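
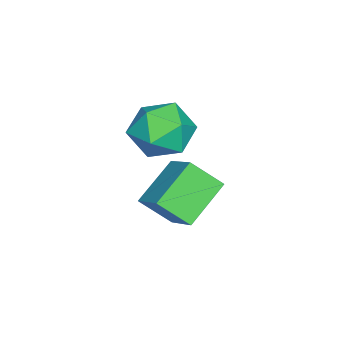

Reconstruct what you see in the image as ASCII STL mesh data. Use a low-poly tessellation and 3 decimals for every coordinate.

solid 
facet normal -0.610 -0.580 -0.540
outer loop
vertex 2.12 1.109 -0.257
vertex 0.605 1.74 0.777
vertex 1.925 2.199 -1.209
endloop
endfacet
facet normal 0.781 -0.325 -0.533
outer loop
vertex 2.955 3.18 -0.297
vertex 2.12 1.109 -0.257
vertex 1.925 2.199 -1.209
endloop
endfacet
facet normal -0.610 -0.581 -0.539
outer loop
vertex 1.925 2.199 -1.209
vertex 0.605 1.74 0.777
vertex 0.409 2.83 -0.175
endloop
endfacet
facet normal -0.134 0.746 -0.652
outer loop
vertex 0.409 2.83 -0.175
vertex 2.955 3.18 -0.297
vertex 1.925 2.199 -1.209
endloop
endfacet
facet normal 0.134 -0.747 0.652
outer loop
vertex 2.12 1.109 -0.257
vertex 1.635 2.721 1.689
vertex 0.605 1.74 0.777
endloop
endfacet
facet normal 0.781 -0.325 -0.533
outer loop
vertex 3.151 2.09 0.655
vertex 2.12 1.109 -0.257
vertex 2.955 3.18 -0.297
endloop
endfacet
facet normal 0.134 -0.747 0.652
outer loop
vertex 3.151 2.09 0.655
vertex 1.635 2.721 1.689
vertex 2.12 1.109 -0.257
endloop
endfacet
facet normal -0.781 0.325 0.533
outer loop
vertex 0.605 1.74 0.777
vertex 1.635 2.721 1.689
vertex 0.409 2.83 -0.175
endloop
endfacet
facet normal -0.134 0.747 -0.652
outer loop
vertex 1.44 3.811 0.737
vertex 2.955 3.18 -0.297
vertex 0.409 2.83 -0.175
endloop
endfacet
facet normal -0.781 0.326 0.533
outer loop
vertex 0.409 2.83 -0.175
vertex 1.635 2.721 1.689
vertex 1.44 3.811 0.737
endloop
endfacet
facet normal 0.610 0.581 0.539
outer loop
vertex 1.44 3.811 0.737
vertex 3.151 2.09 0.655
vertex 2.955 3.18 -0.297
endloop
endfacet
facet normal 0.610 0.580 0.540
outer loop
vertex 1.635 2.721 1.689
vertex 3.151 2.09 0.655
vertex 1.44 3.811 0.737
endloop
endfacet
facet normal 0.066 0.253 0.965
outer loop
vertex 2.158 2.605 3.847
vertex 1.103 2.055 4.063
vertex 2.138 1.435 4.155
endloop
endfacet
facet normal 0.714 0.167 0.680
outer loop
vertex 2.158 2.605 3.847
vertex 2.138 1.435 4.155
vertex 2.881 1.817 3.281
endloop
endfacet
facet normal 0.776 0.618 0.131
outer loop
vertex 2.158 2.605 3.847
vertex 2.881 1.817 3.281
vertex 2.306 2.673 2.649
endloop
endfacet
facet normal 0.164 0.984 0.076
outer loop
vertex 2.158 2.605 3.847
vertex 2.306 2.673 2.649
vertex 1.207 2.819 3.132
endloop
endfacet
facet normal -0.274 0.758 0.592
outer loop
vertex 2.158 2.605 3.847
vertex 1.207 2.819 3.132
vertex 1.103 2.055 4.063
endloop
endfacet
facet normal 0.756 -0.498 0.425
outer loop
vertex 2.881 1.817 3.281
vertex 2.138 1.435 4.155
vertex 2.273 0.781 3.148
endloop
endfacet
facet normal -0.293 -0.358 0.886
outer loop
vertex 2.138 1.435 4.155
vertex 1.103 2.055 4.063
vertex 1.174 0.927 3.631
endloop
endfacet
facet normal -0.843 0.458 0.282
outer loop
vertex 1.103 2.055 4.063
vertex 1.207 2.819 3.132
vertex 0.599 1.783 2.999
endloop
endfacet
facet normal -0.133 0.823 -0.552
outer loop
vertex 1.207 2.819 3.132
vertex 2.306 2.673 2.649
vertex 1.342 2.165 2.125
endloop
endfacet
facet normal 0.855 0.232 -0.464
outer loop
vertex 2.306 2.673 2.649
vertex 2.881 1.817 3.281
vertex 2.377 1.545 2.217
endloop
endfacet
facet normal -0.164 -0.984 -0.076
outer loop
vertex 1.322 0.995 2.433
vertex 2.273 0.781 3.148
vertex 1.174 0.927 3.631
endloop
endfacet
facet normal -0.776 -0.618 -0.131
outer loop
vertex 1.322 0.995 2.433
vertex 1.174 0.927 3.631
vertex 0.599 1.783 2.999
endloop
endfacet
facet normal -0.714 -0.167 -0.680
outer loop
vertex 1.322 0.995 2.433
vertex 0.599 1.783 2.999
vertex 1.342 2.165 2.125
endloop
endfacet
facet normal -0.066 -0.253 -0.965
outer loop
vertex 1.322 0.995 2.433
vertex 1.342 2.165 2.125
vertex 2.377 1.545 2.217
endloop
endfacet
facet normal 0.274 -0.758 -0.592
outer loop
vertex 1.322 0.995 2.433
vertex 2.377 1.545 2.217
vertex 2.273 0.781 3.148
endloop
endfacet
facet normal 0.133 -0.823 0.552
outer loop
vertex 1.174 0.927 3.631
vertex 2.273 0.781 3.148
vertex 2.138 1.435 4.155
endloop
endfacet
facet normal -0.855 -0.232 0.464
outer loop
vertex 0.599 1.783 2.999
vertex 1.174 0.927 3.631
vertex 1.103 2.055 4.063
endloop
endfacet
facet normal -0.756 0.498 -0.425
outer loop
vertex 1.342 2.165 2.125
vertex 0.599 1.783 2.999
vertex 1.207 2.819 3.132
endloop
endfacet
facet normal 0.293 0.358 -0.886
outer loop
vertex 2.377 1.545 2.217
vertex 1.342 2.165 2.125
vertex 2.306 2.673 2.649
endloop
endfacet
facet normal 0.843 -0.458 -0.282
outer loop
vertex 2.273 0.781 3.148
vertex 2.377 1.545 2.217
vertex 2.881 1.817 3.281
endloop
endfacet

endsolid


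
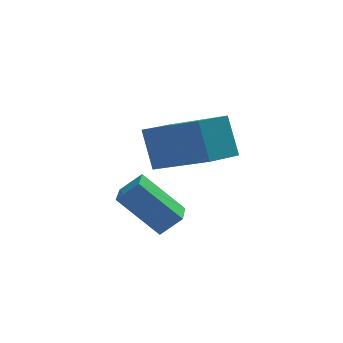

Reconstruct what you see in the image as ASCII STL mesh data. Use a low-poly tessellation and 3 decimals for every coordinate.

solid 
facet normal -0.707 0.615 -0.348
outer loop
vertex -2.563 1.263 -1.53
vertex -1.597 2.275 -1.704
vertex -2.306 0.781 -2.905
endloop
endfacet
facet normal -0.685 -0.718 0.123
outer loop
vertex -0.863 -0.475 -2.196
vertex -2.563 1.263 -1.53
vertex -2.306 0.781 -2.905
endloop
endfacet
facet normal -0.707 0.615 -0.348
outer loop
vertex -2.306 0.781 -2.905
vertex -1.597 2.275 -1.704
vertex -1.34 1.793 -3.079
endloop
endfacet
facet normal 0.173 -0.325 -0.930
outer loop
vertex -1.34 1.793 -3.079
vertex -0.863 -0.475 -2.196
vertex -2.306 0.781 -2.905
endloop
endfacet
facet normal -0.173 0.325 0.930
outer loop
vertex -2.563 1.263 -1.53
vertex -0.154 1.019 -0.995
vertex -1.597 2.275 -1.704
endloop
endfacet
facet normal -0.685 -0.718 0.123
outer loop
vertex -1.12 0.007 -0.821
vertex -2.563 1.263 -1.53
vertex -0.863 -0.475 -2.196
endloop
endfacet
facet normal -0.173 0.325 0.930
outer loop
vertex -1.12 0.007 -0.821
vertex -0.154 1.019 -0.995
vertex -2.563 1.263 -1.53
endloop
endfacet
facet normal 0.685 0.718 -0.123
outer loop
vertex -1.597 2.275 -1.704
vertex -0.154 1.019 -0.995
vertex -1.34 1.793 -3.079
endloop
endfacet
facet normal 0.173 -0.325 -0.930
outer loop
vertex 0.103 0.537 -2.37
vertex -0.863 -0.475 -2.196
vertex -1.34 1.793 -3.079
endloop
endfacet
facet normal 0.685 0.718 -0.123
outer loop
vertex -1.34 1.793 -3.079
vertex -0.154 1.019 -0.995
vertex 0.103 0.537 -2.37
endloop
endfacet
facet normal 0.707 -0.615 0.348
outer loop
vertex 0.103 0.537 -2.37
vertex -1.12 0.007 -0.821
vertex -0.863 -0.475 -2.196
endloop
endfacet
facet normal 0.707 -0.615 0.348
outer loop
vertex -0.154 1.019 -0.995
vertex -1.12 0.007 -0.821
vertex 0.103 0.537 -2.37
endloop
endfacet
facet normal -0.721 0.077 -0.688
outer loop
vertex -3.596 -1.992 -2.9
vertex -3.387 -0.855 -2.992
vertex -2.459 -2.3 -4.126
endloop
endfacet
facet normal -0.180 -0.980 0.079
outer loop
vertex -1.853 -2.365 -3.548
vertex -3.596 -1.992 -2.9
vertex -2.459 -2.3 -4.126
endloop
endfacet
facet normal -0.721 0.077 -0.688
outer loop
vertex -2.459 -2.3 -4.126
vertex -3.387 -0.855 -2.992
vertex -2.25 -1.163 -4.218
endloop
endfacet
facet normal 0.669 -0.181 -0.721
outer loop
vertex -2.25 -1.163 -4.218
vertex -1.853 -2.365 -3.548
vertex -2.459 -2.3 -4.126
endloop
endfacet
facet normal -0.669 0.181 0.721
outer loop
vertex -3.596 -1.992 -2.9
vertex -2.781 -0.92 -2.414
vertex -3.387 -0.855 -2.992
endloop
endfacet
facet normal -0.180 -0.980 0.079
outer loop
vertex -2.99 -2.057 -2.322
vertex -3.596 -1.992 -2.9
vertex -1.853 -2.365 -3.548
endloop
endfacet
facet normal -0.669 0.181 0.721
outer loop
vertex -2.99 -2.057 -2.322
vertex -2.781 -0.92 -2.414
vertex -3.596 -1.992 -2.9
endloop
endfacet
facet normal 0.180 0.980 -0.079
outer loop
vertex -3.387 -0.855 -2.992
vertex -2.781 -0.92 -2.414
vertex -2.25 -1.163 -4.218
endloop
endfacet
facet normal 0.669 -0.181 -0.721
outer loop
vertex -1.644 -1.228 -3.64
vertex -1.853 -2.365 -3.548
vertex -2.25 -1.163 -4.218
endloop
endfacet
facet normal 0.180 0.980 -0.079
outer loop
vertex -2.25 -1.163 -4.218
vertex -2.781 -0.92 -2.414
vertex -1.644 -1.228 -3.64
endloop
endfacet
facet normal 0.721 -0.077 0.688
outer loop
vertex -1.644 -1.228 -3.64
vertex -2.99 -2.057 -2.322
vertex -1.853 -2.365 -3.548
endloop
endfacet
facet normal 0.721 -0.077 0.688
outer loop
vertex -2.781 -0.92 -2.414
vertex -2.99 -2.057 -2.322
vertex -1.644 -1.228 -3.64
endloop
endfacet

endsolid


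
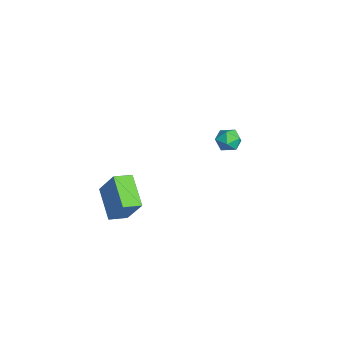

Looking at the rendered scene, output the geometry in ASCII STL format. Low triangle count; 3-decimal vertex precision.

solid 
facet normal -0.036 0.937 0.347
outer loop
vertex -3.038 4.037 -2.533
vertex -3.298 3.801 -1.923
vertex -2.601 3.86 -2.01
endloop
endfacet
facet normal 0.496 0.860 -0.124
outer loop
vertex -3.038 4.037 -2.533
vertex -2.601 3.86 -2.01
vertex -2.449 3.677 -2.673
endloop
endfacet
facet normal 0.214 0.638 -0.740
outer loop
vertex -3.038 4.037 -2.533
vertex -2.449 3.677 -2.673
vertex -3.051 3.505 -2.995
endloop
endfacet
facet normal -0.490 0.578 -0.652
outer loop
vertex -3.038 4.037 -2.533
vertex -3.051 3.505 -2.995
vertex -3.576 3.582 -2.532
endloop
endfacet
facet normal -0.646 0.763 0.020
outer loop
vertex -3.038 4.037 -2.533
vertex -3.576 3.582 -2.532
vertex -3.298 3.801 -1.923
endloop
endfacet
facet normal 0.930 0.347 0.117
outer loop
vertex -2.449 3.677 -2.673
vertex -2.601 3.86 -2.01
vertex -2.344 3.218 -2.148
endloop
endfacet
facet normal 0.070 0.472 0.879
outer loop
vertex -2.601 3.86 -2.01
vertex -3.298 3.801 -1.923
vertex -2.869 3.295 -1.685
endloop
endfacet
facet normal -0.917 0.191 0.350
outer loop
vertex -3.298 3.801 -1.923
vertex -3.576 3.582 -2.532
vertex -3.471 3.123 -2.007
endloop
endfacet
facet normal -0.666 -0.108 -0.738
outer loop
vertex -3.576 3.582 -2.532
vertex -3.051 3.505 -2.995
vertex -3.319 2.94 -2.67
endloop
endfacet
facet normal 0.474 -0.012 -0.880
outer loop
vertex -3.051 3.505 -2.995
vertex -2.449 3.677 -2.673
vertex -2.622 2.999 -2.757
endloop
endfacet
facet normal 0.490 -0.578 0.652
outer loop
vertex -2.882 2.763 -2.147
vertex -2.344 3.218 -2.148
vertex -2.869 3.295 -1.685
endloop
endfacet
facet normal -0.214 -0.638 0.740
outer loop
vertex -2.882 2.763 -2.147
vertex -2.869 3.295 -1.685
vertex -3.471 3.123 -2.007
endloop
endfacet
facet normal -0.496 -0.860 0.124
outer loop
vertex -2.882 2.763 -2.147
vertex -3.471 3.123 -2.007
vertex -3.319 2.94 -2.67
endloop
endfacet
facet normal 0.036 -0.937 -0.347
outer loop
vertex -2.882 2.763 -2.147
vertex -3.319 2.94 -2.67
vertex -2.622 2.999 -2.757
endloop
endfacet
facet normal 0.646 -0.763 -0.020
outer loop
vertex -2.882 2.763 -2.147
vertex -2.622 2.999 -2.757
vertex -2.344 3.218 -2.148
endloop
endfacet
facet normal 0.666 0.108 0.738
outer loop
vertex -2.869 3.295 -1.685
vertex -2.344 3.218 -2.148
vertex -2.601 3.86 -2.01
endloop
endfacet
facet normal -0.474 0.012 0.880
outer loop
vertex -3.471 3.123 -2.007
vertex -2.869 3.295 -1.685
vertex -3.298 3.801 -1.923
endloop
endfacet
facet normal -0.930 -0.347 -0.117
outer loop
vertex -3.319 2.94 -2.67
vertex -3.471 3.123 -2.007
vertex -3.576 3.582 -2.532
endloop
endfacet
facet normal -0.070 -0.472 -0.879
outer loop
vertex -2.622 2.999 -2.757
vertex -3.319 2.94 -2.67
vertex -3.051 3.505 -2.995
endloop
endfacet
facet normal 0.917 -0.191 -0.350
outer loop
vertex -2.344 3.218 -2.148
vertex -2.622 2.999 -2.757
vertex -2.449 3.677 -2.673
endloop
endfacet
facet normal -0.462 -0.312 -0.830
outer loop
vertex 1.606 -3.208 -1.24
vertex 1.382 -2.358 -1.435
vertex 3.061 -3.026 -2.119
endloop
endfacet
facet normal 0.249 -0.944 0.216
outer loop
vertex 3.838 -2.502 -0.725
vertex 1.606 -3.208 -1.24
vertex 3.061 -3.026 -2.119
endloop
endfacet
facet normal -0.462 -0.312 -0.830
outer loop
vertex 3.061 -3.026 -2.119
vertex 1.382 -2.358 -1.435
vertex 2.838 -2.177 -2.314
endloop
endfacet
facet normal 0.851 0.105 -0.514
outer loop
vertex 2.838 -2.177 -2.314
vertex 3.838 -2.502 -0.725
vertex 3.061 -3.026 -2.119
endloop
endfacet
facet normal -0.851 -0.106 0.514
outer loop
vertex 1.606 -3.208 -1.24
vertex 2.159 -1.834 -0.041
vertex 1.382 -2.358 -1.435
endloop
endfacet
facet normal 0.248 -0.944 0.217
outer loop
vertex 2.382 -2.683 0.154
vertex 1.606 -3.208 -1.24
vertex 3.838 -2.502 -0.725
endloop
endfacet
facet normal -0.851 -0.106 0.514
outer loop
vertex 2.382 -2.683 0.154
vertex 2.159 -1.834 -0.041
vertex 1.606 -3.208 -1.24
endloop
endfacet
facet normal -0.248 0.944 -0.217
outer loop
vertex 1.382 -2.358 -1.435
vertex 2.159 -1.834 -0.041
vertex 2.838 -2.177 -2.314
endloop
endfacet
facet normal 0.851 0.106 -0.514
outer loop
vertex 3.614 -1.652 -0.92
vertex 3.838 -2.502 -0.725
vertex 2.838 -2.177 -2.314
endloop
endfacet
facet normal -0.249 0.944 -0.217
outer loop
vertex 2.838 -2.177 -2.314
vertex 2.159 -1.834 -0.041
vertex 3.614 -1.652 -0.92
endloop
endfacet
facet normal 0.462 0.312 0.830
outer loop
vertex 3.614 -1.652 -0.92
vertex 2.382 -2.683 0.154
vertex 3.838 -2.502 -0.725
endloop
endfacet
facet normal 0.462 0.312 0.830
outer loop
vertex 2.159 -1.834 -0.041
vertex 2.382 -2.683 0.154
vertex 3.614 -1.652 -0.92
endloop
endfacet

endsolid


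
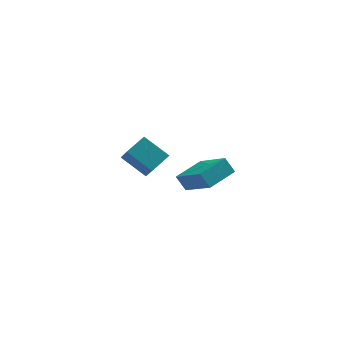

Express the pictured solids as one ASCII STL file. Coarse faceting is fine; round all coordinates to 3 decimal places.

solid 
facet normal -0.761 -0.625 -0.176
outer loop
vertex 3.585 -4.191 1.287
vertex 3.169 -3.885 2.0
vertex 2.642 -2.709 0.1
endloop
endfacet
facet normal 0.473 -0.347 -0.810
outer loop
vertex 3.851 -1.715 0.38
vertex 3.585 -4.191 1.287
vertex 2.642 -2.709 0.1
endloop
endfacet
facet normal -0.761 -0.625 -0.176
outer loop
vertex 2.642 -2.709 0.1
vertex 3.169 -3.885 2.0
vertex 2.226 -2.403 0.813
endloop
endfacet
facet normal -0.445 0.699 -0.560
outer loop
vertex 2.226 -2.403 0.813
vertex 3.851 -1.715 0.38
vertex 2.642 -2.709 0.1
endloop
endfacet
facet normal 0.445 -0.699 0.560
outer loop
vertex 3.585 -4.191 1.287
vertex 4.378 -2.891 2.28
vertex 3.169 -3.885 2.0
endloop
endfacet
facet normal 0.473 -0.347 -0.810
outer loop
vertex 4.794 -3.197 1.567
vertex 3.585 -4.191 1.287
vertex 3.851 -1.715 0.38
endloop
endfacet
facet normal 0.445 -0.699 0.560
outer loop
vertex 4.794 -3.197 1.567
vertex 4.378 -2.891 2.28
vertex 3.585 -4.191 1.287
endloop
endfacet
facet normal -0.473 0.347 0.810
outer loop
vertex 3.169 -3.885 2.0
vertex 4.378 -2.891 2.28
vertex 2.226 -2.403 0.813
endloop
endfacet
facet normal -0.445 0.699 -0.560
outer loop
vertex 3.435 -1.409 1.093
vertex 3.851 -1.715 0.38
vertex 2.226 -2.403 0.813
endloop
endfacet
facet normal -0.473 0.347 0.810
outer loop
vertex 2.226 -2.403 0.813
vertex 4.378 -2.891 2.28
vertex 3.435 -1.409 1.093
endloop
endfacet
facet normal 0.761 0.625 0.176
outer loop
vertex 3.435 -1.409 1.093
vertex 4.794 -3.197 1.567
vertex 3.851 -1.715 0.38
endloop
endfacet
facet normal 0.761 0.625 0.176
outer loop
vertex 4.378 -2.891 2.28
vertex 4.794 -3.197 1.567
vertex 3.435 -1.409 1.093
endloop
endfacet
facet normal -0.697 -0.593 -0.402
outer loop
vertex 1.406 1.084 -1.209
vertex 0.264 1.808 -0.298
vertex 1.177 2.085 -2.289
endloop
endfacet
facet normal 0.700 -0.444 -0.560
outer loop
vertex 2.056 2.832 -1.782
vertex 1.406 1.084 -1.209
vertex 1.177 2.085 -2.289
endloop
endfacet
facet normal -0.697 -0.593 -0.402
outer loop
vertex 1.177 2.085 -2.289
vertex 0.264 1.808 -0.298
vertex 0.036 2.808 -1.378
endloop
endfacet
facet normal -0.153 0.672 -0.725
outer loop
vertex 0.036 2.808 -1.378
vertex 2.056 2.832 -1.782
vertex 1.177 2.085 -2.289
endloop
endfacet
facet normal 0.153 -0.672 0.725
outer loop
vertex 1.406 1.084 -1.209
vertex 1.143 2.555 0.209
vertex 0.264 1.808 -0.298
endloop
endfacet
facet normal 0.701 -0.444 -0.559
outer loop
vertex 2.284 1.832 -0.702
vertex 1.406 1.084 -1.209
vertex 2.056 2.832 -1.782
endloop
endfacet
facet normal 0.153 -0.671 0.725
outer loop
vertex 2.284 1.832 -0.702
vertex 1.143 2.555 0.209
vertex 1.406 1.084 -1.209
endloop
endfacet
facet normal -0.700 0.444 0.559
outer loop
vertex 0.264 1.808 -0.298
vertex 1.143 2.555 0.209
vertex 0.036 2.808 -1.378
endloop
endfacet
facet normal -0.153 0.671 -0.725
outer loop
vertex 0.914 3.556 -0.871
vertex 2.056 2.832 -1.782
vertex 0.036 2.808 -1.378
endloop
endfacet
facet normal -0.701 0.443 0.559
outer loop
vertex 0.036 2.808 -1.378
vertex 1.143 2.555 0.209
vertex 0.914 3.556 -0.871
endloop
endfacet
facet normal 0.697 0.593 0.402
outer loop
vertex 0.914 3.556 -0.871
vertex 2.284 1.832 -0.702
vertex 2.056 2.832 -1.782
endloop
endfacet
facet normal 0.697 0.593 0.402
outer loop
vertex 1.143 2.555 0.209
vertex 2.284 1.832 -0.702
vertex 0.914 3.556 -0.871
endloop
endfacet

endsolid


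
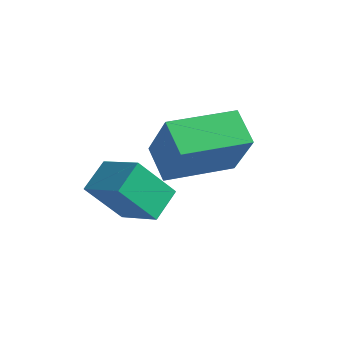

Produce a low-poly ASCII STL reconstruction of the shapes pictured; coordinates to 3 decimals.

solid 
facet normal -0.361 -0.507 0.782
outer loop
vertex 2.826 0.594 -0.952
vertex 2.683 1.436 -0.472
vertex 1.656 0.674 -1.44
endloop
endfacet
facet normal 0.145 -0.860 -0.489
outer loop
vertex 2.177 1.404 -2.568
vertex 2.826 0.594 -0.952
vertex 1.656 0.674 -1.44
endloop
endfacet
facet normal -0.362 -0.506 0.783
outer loop
vertex 1.656 0.674 -1.44
vertex 2.683 1.436 -0.472
vertex 1.514 1.517 -0.961
endloop
endfacet
facet normal -0.921 0.063 -0.384
outer loop
vertex 1.514 1.517 -0.961
vertex 2.177 1.404 -2.568
vertex 1.656 0.674 -1.44
endloop
endfacet
facet normal 0.921 -0.063 0.385
outer loop
vertex 2.826 0.594 -0.952
vertex 3.204 2.166 -1.6
vertex 2.683 1.436 -0.472
endloop
endfacet
facet normal 0.145 -0.860 -0.489
outer loop
vertex 3.346 1.323 -2.079
vertex 2.826 0.594 -0.952
vertex 2.177 1.404 -2.568
endloop
endfacet
facet normal 0.921 -0.063 0.384
outer loop
vertex 3.346 1.323 -2.079
vertex 3.204 2.166 -1.6
vertex 2.826 0.594 -0.952
endloop
endfacet
facet normal -0.145 0.860 0.489
outer loop
vertex 2.683 1.436 -0.472
vertex 3.204 2.166 -1.6
vertex 1.514 1.517 -0.961
endloop
endfacet
facet normal -0.921 0.063 -0.384
outer loop
vertex 2.034 2.246 -2.088
vertex 2.177 1.404 -2.568
vertex 1.514 1.517 -0.961
endloop
endfacet
facet normal -0.145 0.860 0.489
outer loop
vertex 1.514 1.517 -0.961
vertex 3.204 2.166 -1.6
vertex 2.034 2.246 -2.088
endloop
endfacet
facet normal 0.362 0.507 -0.782
outer loop
vertex 2.034 2.246 -2.088
vertex 3.346 1.323 -2.079
vertex 2.177 1.404 -2.568
endloop
endfacet
facet normal 0.361 0.506 -0.783
outer loop
vertex 3.204 2.166 -1.6
vertex 3.346 1.323 -2.079
vertex 2.034 2.246 -2.088
endloop
endfacet
facet normal -0.757 0.369 0.539
outer loop
vertex 2.588 2.5 0.377
vertex 3.376 4.195 0.322
vertex 1.739 2.848 -1.054
endloop
endfacet
facet normal -0.422 -0.906 0.030
outer loop
vertex 2.564 2.445 -1.642
vertex 2.588 2.5 0.377
vertex 1.739 2.848 -1.054
endloop
endfacet
facet normal -0.757 0.370 0.539
outer loop
vertex 1.739 2.848 -1.054
vertex 3.376 4.195 0.322
vertex 2.527 4.543 -1.11
endloop
endfacet
facet normal -0.500 0.205 -0.842
outer loop
vertex 2.527 4.543 -1.11
vertex 2.564 2.445 -1.642
vertex 1.739 2.848 -1.054
endloop
endfacet
facet normal 0.500 -0.205 0.842
outer loop
vertex 2.588 2.5 0.377
vertex 4.201 3.792 -0.266
vertex 3.376 4.195 0.322
endloop
endfacet
facet normal -0.422 -0.906 0.030
outer loop
vertex 3.413 2.097 -0.21
vertex 2.588 2.5 0.377
vertex 2.564 2.445 -1.642
endloop
endfacet
facet normal 0.499 -0.204 0.842
outer loop
vertex 3.413 2.097 -0.21
vertex 4.201 3.792 -0.266
vertex 2.588 2.5 0.377
endloop
endfacet
facet normal 0.422 0.906 -0.030
outer loop
vertex 3.376 4.195 0.322
vertex 4.201 3.792 -0.266
vertex 2.527 4.543 -1.11
endloop
endfacet
facet normal -0.499 0.205 -0.842
outer loop
vertex 3.352 4.14 -1.697
vertex 2.564 2.445 -1.642
vertex 2.527 4.543 -1.11
endloop
endfacet
facet normal 0.422 0.906 -0.030
outer loop
vertex 2.527 4.543 -1.11
vertex 4.201 3.792 -0.266
vertex 3.352 4.14 -1.697
endloop
endfacet
facet normal 0.757 -0.369 -0.539
outer loop
vertex 3.352 4.14 -1.697
vertex 3.413 2.097 -0.21
vertex 2.564 2.445 -1.642
endloop
endfacet
facet normal 0.757 -0.370 -0.539
outer loop
vertex 4.201 3.792 -0.266
vertex 3.413 2.097 -0.21
vertex 3.352 4.14 -1.697
endloop
endfacet

endsolid


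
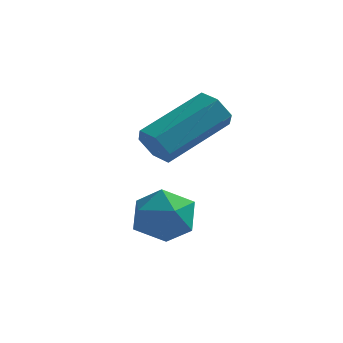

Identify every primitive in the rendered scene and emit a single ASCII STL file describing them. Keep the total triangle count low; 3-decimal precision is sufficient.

solid 
facet normal -0.535 -0.724 -0.435
outer loop
vertex -3.796 -1.986 1.086
vertex -4.149 -2.037 1.605
vertex -4.317 -1.638 1.148
endloop
endfacet
facet normal 0.169 0.412 -0.895
outer loop
vertex -3.796 -1.986 1.086
vertex -4.317 -1.638 1.148
vertex -2.678 -0.471 1.995
endloop
endfacet
facet normal 0.167 0.414 -0.895
outer loop
vertex -2.678 -0.471 1.995
vertex -4.317 -1.638 1.148
vertex -3.2 -0.124 2.058
endloop
endfacet
facet normal 0.534 0.725 0.435
outer loop
vertex -2.678 -0.471 1.995
vertex -3.2 -0.124 2.058
vertex -3.031 -0.523 2.515
endloop
endfacet
facet normal -0.535 -0.724 -0.435
outer loop
vertex -4.317 -1.638 1.148
vertex -4.149 -2.037 1.605
vertex -4.67 -1.689 1.667
endloop
endfacet
facet normal -0.632 0.685 -0.363
outer loop
vertex -4.317 -1.638 1.148
vertex -4.67 -1.689 1.667
vertex -3.2 -0.124 2.058
endloop
endfacet
facet normal -0.632 0.685 -0.363
outer loop
vertex -3.2 -0.124 2.058
vertex -4.67 -1.689 1.667
vertex -3.553 -0.175 2.577
endloop
endfacet
facet normal 0.535 0.725 0.435
outer loop
vertex -3.2 -0.124 2.058
vertex -3.553 -0.175 2.577
vertex -3.031 -0.523 2.515
endloop
endfacet
facet normal -0.535 -0.724 -0.436
outer loop
vertex -4.67 -1.689 1.667
vertex -4.149 -2.037 1.605
vertex -4.502 -2.089 2.125
endloop
endfacet
facet normal -0.802 0.272 0.532
outer loop
vertex -4.67 -1.689 1.667
vertex -4.502 -2.089 2.125
vertex -3.553 -0.175 2.577
endloop
endfacet
facet normal -0.801 0.271 0.533
outer loop
vertex -3.553 -0.175 2.577
vertex -4.502 -2.089 2.125
vertex -3.384 -0.574 3.034
endloop
endfacet
facet normal 0.535 0.725 0.435
outer loop
vertex -3.553 -0.175 2.577
vertex -3.384 -0.574 3.034
vertex -3.031 -0.523 2.515
endloop
endfacet
facet normal -0.534 -0.725 -0.435
outer loop
vertex -4.502 -2.089 2.125
vertex -4.149 -2.037 1.605
vertex -3.98 -2.436 2.062
endloop
endfacet
facet normal -0.167 -0.414 0.895
outer loop
vertex -4.502 -2.089 2.125
vertex -3.98 -2.436 2.062
vertex -3.384 -0.574 3.034
endloop
endfacet
facet normal -0.169 -0.413 0.895
outer loop
vertex -3.384 -0.574 3.034
vertex -3.98 -2.436 2.062
vertex -2.863 -0.922 2.972
endloop
endfacet
facet normal 0.535 0.724 0.435
outer loop
vertex -3.384 -0.574 3.034
vertex -2.863 -0.922 2.972
vertex -3.031 -0.523 2.515
endloop
endfacet
facet normal -0.535 -0.725 -0.435
outer loop
vertex -3.98 -2.436 2.062
vertex -4.149 -2.037 1.605
vertex -3.627 -2.385 1.543
endloop
endfacet
facet normal 0.632 -0.685 0.363
outer loop
vertex -3.98 -2.436 2.062
vertex -3.627 -2.385 1.543
vertex -2.863 -0.922 2.972
endloop
endfacet
facet normal 0.632 -0.685 0.363
outer loop
vertex -2.863 -0.922 2.972
vertex -3.627 -2.385 1.543
vertex -2.51 -0.871 2.453
endloop
endfacet
facet normal 0.535 0.724 0.435
outer loop
vertex -2.863 -0.922 2.972
vertex -2.51 -0.871 2.453
vertex -3.031 -0.523 2.515
endloop
endfacet
facet normal -0.535 -0.725 -0.435
outer loop
vertex -3.627 -2.385 1.543
vertex -4.149 -2.037 1.605
vertex -3.796 -1.986 1.086
endloop
endfacet
facet normal 0.802 -0.271 -0.533
outer loop
vertex -3.627 -2.385 1.543
vertex -3.796 -1.986 1.086
vertex -2.51 -0.871 2.453
endloop
endfacet
facet normal 0.802 -0.272 -0.532
outer loop
vertex -2.51 -0.871 2.453
vertex -3.796 -1.986 1.086
vertex -2.678 -0.471 1.995
endloop
endfacet
facet normal 0.535 0.724 0.436
outer loop
vertex -2.51 -0.871 2.453
vertex -2.678 -0.471 1.995
vertex -3.031 -0.523 2.515
endloop
endfacet
facet normal -0.454 0.506 0.733
outer loop
vertex -4.315 -2.906 0.081
vertex -3.611 -3.064 0.626
vertex -3.624 -2.323 0.107
endloop
endfacet
facet normal -0.644 0.759 0.094
outer loop
vertex -4.315 -2.906 0.081
vertex -3.624 -2.323 0.107
vertex -4.0 -2.544 -0.685
endloop
endfacet
facet normal -0.934 0.224 -0.278
outer loop
vertex -4.315 -2.906 0.081
vertex -4.0 -2.544 -0.685
vertex -4.219 -3.42 -0.656
endloop
endfacet
facet normal -0.924 -0.360 0.131
outer loop
vertex -4.315 -2.906 0.081
vertex -4.219 -3.42 -0.656
vertex -3.979 -3.742 0.154
endloop
endfacet
facet normal -0.627 -0.186 0.756
outer loop
vertex -4.315 -2.906 0.081
vertex -3.979 -3.742 0.154
vertex -3.611 -3.064 0.626
endloop
endfacet
facet normal -0.052 0.968 -0.246
outer loop
vertex -4.0 -2.544 -0.685
vertex -3.624 -2.323 0.107
vertex -3.101 -2.478 -0.614
endloop
endfacet
facet normal 0.256 0.558 0.790
outer loop
vertex -3.624 -2.323 0.107
vertex -3.611 -3.064 0.626
vertex -2.861 -2.8 0.196
endloop
endfacet
facet normal -0.024 -0.562 0.827
outer loop
vertex -3.611 -3.064 0.626
vertex -3.979 -3.742 0.154
vertex -3.08 -3.676 0.225
endloop
endfacet
facet normal -0.505 -0.843 -0.185
outer loop
vertex -3.979 -3.742 0.154
vertex -4.219 -3.42 -0.656
vertex -3.456 -3.897 -0.567
endloop
endfacet
facet normal -0.522 0.102 -0.847
outer loop
vertex -4.219 -3.42 -0.656
vertex -4.0 -2.544 -0.685
vertex -3.469 -3.156 -1.086
endloop
endfacet
facet normal 0.924 0.360 -0.131
outer loop
vertex -2.765 -3.314 -0.541
vertex -3.101 -2.478 -0.614
vertex -2.861 -2.8 0.196
endloop
endfacet
facet normal 0.934 -0.224 0.278
outer loop
vertex -2.765 -3.314 -0.541
vertex -2.861 -2.8 0.196
vertex -3.08 -3.676 0.225
endloop
endfacet
facet normal 0.644 -0.759 -0.094
outer loop
vertex -2.765 -3.314 -0.541
vertex -3.08 -3.676 0.225
vertex -3.456 -3.897 -0.567
endloop
endfacet
facet normal 0.454 -0.506 -0.733
outer loop
vertex -2.765 -3.314 -0.541
vertex -3.456 -3.897 -0.567
vertex -3.469 -3.156 -1.086
endloop
endfacet
facet normal 0.627 0.186 -0.756
outer loop
vertex -2.765 -3.314 -0.541
vertex -3.469 -3.156 -1.086
vertex -3.101 -2.478 -0.614
endloop
endfacet
facet normal 0.505 0.843 0.185
outer loop
vertex -2.861 -2.8 0.196
vertex -3.101 -2.478 -0.614
vertex -3.624 -2.323 0.107
endloop
endfacet
facet normal 0.522 -0.102 0.847
outer loop
vertex -3.08 -3.676 0.225
vertex -2.861 -2.8 0.196
vertex -3.611 -3.064 0.626
endloop
endfacet
facet normal 0.052 -0.968 0.246
outer loop
vertex -3.456 -3.897 -0.567
vertex -3.08 -3.676 0.225
vertex -3.979 -3.742 0.154
endloop
endfacet
facet normal -0.256 -0.558 -0.790
outer loop
vertex -3.469 -3.156 -1.086
vertex -3.456 -3.897 -0.567
vertex -4.219 -3.42 -0.656
endloop
endfacet
facet normal 0.024 0.562 -0.827
outer loop
vertex -3.101 -2.478 -0.614
vertex -3.469 -3.156 -1.086
vertex -4.0 -2.544 -0.685
endloop
endfacet

endsolid


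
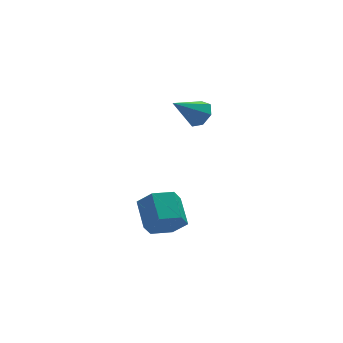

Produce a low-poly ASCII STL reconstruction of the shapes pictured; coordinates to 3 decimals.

solid 
facet normal 0.766 0.151 -0.624
outer loop
vertex 3.74 3.085 1.844
vertex 3.247 3.161 1.257
vertex 3.522 3.706 1.727
endloop
endfacet
facet normal 0.230 0.258 0.938
outer loop
vertex 3.74 3.085 1.844
vertex 3.522 3.706 1.727
vertex 1.913 2.899 2.343
endloop
endfacet
facet normal 0.767 0.150 -0.623
outer loop
vertex 3.522 3.706 1.727
vertex 3.247 3.161 1.257
vertex 3.098 3.917 1.256
endloop
endfacet
facet normal -0.200 0.814 0.545
outer loop
vertex 3.522 3.706 1.727
vertex 3.098 3.917 1.256
vertex 1.913 2.899 2.343
endloop
endfacet
facet normal 0.767 0.150 -0.624
outer loop
vertex 3.098 3.917 1.256
vertex 3.247 3.161 1.257
vertex 2.786 3.559 0.786
endloop
endfacet
facet normal -0.693 0.716 -0.085
outer loop
vertex 3.098 3.917 1.256
vertex 2.786 3.559 0.786
vertex 1.913 2.899 2.343
endloop
endfacet
facet normal 0.767 0.150 -0.624
outer loop
vertex 2.786 3.559 0.786
vertex 3.247 3.161 1.257
vertex 2.821 2.902 0.671
endloop
endfacet
facet normal -0.878 0.037 -0.477
outer loop
vertex 2.786 3.559 0.786
vertex 2.821 2.902 0.671
vertex 1.913 2.899 2.343
endloop
endfacet
facet normal 0.766 0.152 -0.624
outer loop
vertex 2.821 2.902 0.671
vertex 3.247 3.161 1.257
vertex 3.178 2.44 0.997
endloop
endfacet
facet normal -0.616 -0.713 -0.336
outer loop
vertex 2.821 2.902 0.671
vertex 3.178 2.44 0.997
vertex 1.913 2.899 2.343
endloop
endfacet
facet normal 0.768 0.151 -0.622
outer loop
vertex 3.178 2.44 0.997
vertex 3.247 3.161 1.257
vertex 3.586 2.521 1.52
endloop
endfacet
facet normal -0.105 -0.967 0.231
outer loop
vertex 3.178 2.44 0.997
vertex 3.586 2.521 1.52
vertex 1.913 2.899 2.343
endloop
endfacet
facet normal 0.767 0.149 -0.624
outer loop
vertex 3.586 2.521 1.52
vertex 3.247 3.161 1.257
vertex 3.74 3.085 1.844
endloop
endfacet
facet normal 0.273 -0.534 0.800
outer loop
vertex 3.586 2.521 1.52
vertex 3.74 3.085 1.844
vertex 1.913 2.899 2.343
endloop
endfacet
facet normal -0.050 -0.867 -0.496
outer loop
vertex 1.443 1.383 -5.132
vertex 1.0 0.941 -4.314
vertex 0.417 1.387 -5.036
endloop
endfacet
facet normal -0.079 0.498 -0.863
outer loop
vertex 1.443 1.383 -5.132
vertex 0.417 1.387 -5.036
vertex 1.523 2.761 -4.344
endloop
endfacet
facet normal -0.078 0.498 -0.864
outer loop
vertex 1.523 2.761 -4.344
vertex 0.417 1.387 -5.036
vertex 0.497 2.766 -4.248
endloop
endfacet
facet normal 0.051 0.867 0.496
outer loop
vertex 1.523 2.761 -4.344
vertex 0.497 2.766 -4.248
vertex 1.08 2.319 -3.526
endloop
endfacet
facet normal -0.050 -0.867 -0.495
outer loop
vertex 0.417 1.387 -5.036
vertex 1.0 0.941 -4.314
vertex -0.025 0.945 -4.218
endloop
endfacet
facet normal -0.902 0.253 -0.351
outer loop
vertex 0.417 1.387 -5.036
vertex -0.025 0.945 -4.218
vertex 0.497 2.766 -4.248
endloop
endfacet
facet normal -0.901 0.253 -0.352
outer loop
vertex 0.497 2.766 -4.248
vertex -0.025 0.945 -4.218
vertex 0.054 2.324 -3.43
endloop
endfacet
facet normal 0.051 0.867 0.496
outer loop
vertex 0.497 2.766 -4.248
vertex 0.054 2.324 -3.43
vertex 1.08 2.319 -3.526
endloop
endfacet
facet normal -0.050 -0.867 -0.496
outer loop
vertex -0.025 0.945 -4.218
vertex 1.0 0.941 -4.314
vertex 0.557 0.499 -3.496
endloop
endfacet
facet normal -0.823 -0.245 0.512
outer loop
vertex -0.025 0.945 -4.218
vertex 0.557 0.499 -3.496
vertex 0.054 2.324 -3.43
endloop
endfacet
facet normal -0.823 -0.245 0.513
outer loop
vertex 0.054 2.324 -3.43
vertex 0.557 0.499 -3.496
vertex 0.637 1.877 -2.708
endloop
endfacet
facet normal 0.051 0.867 0.496
outer loop
vertex 0.054 2.324 -3.43
vertex 0.637 1.877 -2.708
vertex 1.08 2.319 -3.526
endloop
endfacet
facet normal -0.051 -0.867 -0.496
outer loop
vertex 0.557 0.499 -3.496
vertex 1.0 0.941 -4.314
vertex 1.583 0.494 -3.592
endloop
endfacet
facet normal 0.078 -0.498 0.863
outer loop
vertex 0.557 0.499 -3.496
vertex 1.583 0.494 -3.592
vertex 0.637 1.877 -2.708
endloop
endfacet
facet normal 0.079 -0.498 0.864
outer loop
vertex 0.637 1.877 -2.708
vertex 1.583 0.494 -3.592
vertex 1.663 1.873 -2.804
endloop
endfacet
facet normal 0.050 0.867 0.496
outer loop
vertex 0.637 1.877 -2.708
vertex 1.663 1.873 -2.804
vertex 1.08 2.319 -3.526
endloop
endfacet
facet normal -0.051 -0.867 -0.496
outer loop
vertex 1.583 0.494 -3.592
vertex 1.0 0.941 -4.314
vertex 2.026 0.936 -4.41
endloop
endfacet
facet normal 0.901 -0.253 0.351
outer loop
vertex 1.583 0.494 -3.592
vertex 2.026 0.936 -4.41
vertex 1.663 1.873 -2.804
endloop
endfacet
facet normal 0.902 -0.252 0.351
outer loop
vertex 1.663 1.873 -2.804
vertex 2.026 0.936 -4.41
vertex 2.105 2.315 -3.622
endloop
endfacet
facet normal 0.050 0.867 0.495
outer loop
vertex 1.663 1.873 -2.804
vertex 2.105 2.315 -3.622
vertex 1.08 2.319 -3.526
endloop
endfacet
facet normal -0.051 -0.867 -0.496
outer loop
vertex 2.026 0.936 -4.41
vertex 1.0 0.941 -4.314
vertex 1.443 1.383 -5.132
endloop
endfacet
facet normal 0.823 0.246 -0.512
outer loop
vertex 2.026 0.936 -4.41
vertex 1.443 1.383 -5.132
vertex 2.105 2.315 -3.622
endloop
endfacet
facet normal 0.823 0.245 -0.512
outer loop
vertex 2.105 2.315 -3.622
vertex 1.443 1.383 -5.132
vertex 1.523 2.761 -4.344
endloop
endfacet
facet normal 0.050 0.867 0.496
outer loop
vertex 2.105 2.315 -3.622
vertex 1.523 2.761 -4.344
vertex 1.08 2.319 -3.526
endloop
endfacet

endsolid


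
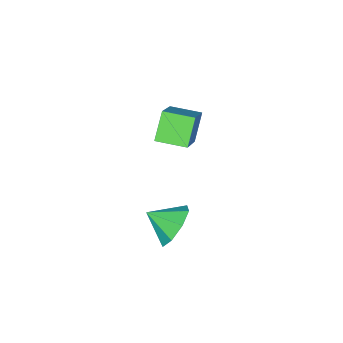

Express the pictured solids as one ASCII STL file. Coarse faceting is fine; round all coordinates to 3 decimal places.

solid 
facet normal -0.399 0.776 -0.488
outer loop
vertex 1.75 4.124 -5.074
vertex 1.356 4.454 -4.227
vertex 2.213 4.595 -4.703
endloop
endfacet
facet normal 0.786 -0.548 -0.286
outer loop
vertex 1.75 4.124 -5.074
vertex 2.213 4.595 -4.703
vertex 1.844 3.506 -3.633
endloop
endfacet
facet normal -0.399 0.777 -0.488
outer loop
vertex 2.213 4.595 -4.703
vertex 1.356 4.454 -4.227
vertex 2.174 4.983 -4.053
endloop
endfacet
facet normal 0.972 -0.171 0.161
outer loop
vertex 2.213 4.595 -4.703
vertex 2.174 4.983 -4.053
vertex 1.844 3.506 -3.633
endloop
endfacet
facet normal -0.399 0.777 -0.488
outer loop
vertex 2.174 4.983 -4.053
vertex 1.356 4.454 -4.227
vertex 1.657 5.061 -3.506
endloop
endfacet
facet normal 0.729 0.032 0.684
outer loop
vertex 2.174 4.983 -4.053
vertex 1.657 5.061 -3.506
vertex 1.844 3.506 -3.633
endloop
endfacet
facet normal -0.399 0.777 -0.487
outer loop
vertex 1.657 5.061 -3.506
vertex 1.356 4.454 -4.227
vertex 0.963 4.783 -3.381
endloop
endfacet
facet normal 0.199 -0.056 0.978
outer loop
vertex 1.657 5.061 -3.506
vertex 0.963 4.783 -3.381
vertex 1.844 3.506 -3.633
endloop
endfacet
facet normal -0.399 0.776 -0.487
outer loop
vertex 0.963 4.783 -3.381
vertex 1.356 4.454 -4.227
vertex 0.5 4.312 -3.752
endloop
endfacet
facet normal -0.307 -0.384 0.871
outer loop
vertex 0.963 4.783 -3.381
vertex 0.5 4.312 -3.752
vertex 1.844 3.506 -3.633
endloop
endfacet
facet normal -0.399 0.776 -0.488
outer loop
vertex 0.5 4.312 -3.752
vertex 1.356 4.454 -4.227
vertex 0.538 3.924 -4.401
endloop
endfacet
facet normal -0.493 -0.759 0.425
outer loop
vertex 0.5 4.312 -3.752
vertex 0.538 3.924 -4.401
vertex 1.844 3.506 -3.633
endloop
endfacet
facet normal -0.399 0.776 -0.488
outer loop
vertex 0.538 3.924 -4.401
vertex 1.356 4.454 -4.227
vertex 1.056 3.846 -4.949
endloop
endfacet
facet normal -0.250 -0.963 -0.099
outer loop
vertex 0.538 3.924 -4.401
vertex 1.056 3.846 -4.949
vertex 1.844 3.506 -3.633
endloop
endfacet
facet normal -0.399 0.776 -0.488
outer loop
vertex 1.056 3.846 -4.949
vertex 1.356 4.454 -4.227
vertex 1.75 4.124 -5.074
endloop
endfacet
facet normal 0.280 -0.876 -0.394
outer loop
vertex 1.056 3.846 -4.949
vertex 1.75 4.124 -5.074
vertex 1.844 3.506 -3.633
endloop
endfacet
facet normal -0.589 -0.215 0.779
outer loop
vertex 0.37 3.03 1.028
vertex -0.176 4.116 0.915
vertex -1.105 2.148 -0.33
endloop
endfacet
facet normal 0.446 -0.890 0.093
outer loop
vertex -0.344 2.424 -1.335
vertex 0.37 3.03 1.028
vertex -1.105 2.148 -0.33
endloop
endfacet
facet normal -0.589 -0.215 0.779
outer loop
vertex -1.105 2.148 -0.33
vertex -0.176 4.116 0.915
vertex -1.65 3.233 -0.443
endloop
endfacet
facet normal -0.673 -0.403 -0.620
outer loop
vertex -1.65 3.233 -0.443
vertex -0.344 2.424 -1.335
vertex -1.105 2.148 -0.33
endloop
endfacet
facet normal 0.673 0.403 0.620
outer loop
vertex 0.37 3.03 1.028
vertex 0.585 4.392 -0.09
vertex -0.176 4.116 0.915
endloop
endfacet
facet normal 0.447 -0.890 0.093
outer loop
vertex 1.13 3.307 0.023
vertex 0.37 3.03 1.028
vertex -0.344 2.424 -1.335
endloop
endfacet
facet normal 0.673 0.403 0.620
outer loop
vertex 1.13 3.307 0.023
vertex 0.585 4.392 -0.09
vertex 0.37 3.03 1.028
endloop
endfacet
facet normal -0.447 0.890 -0.094
outer loop
vertex -0.176 4.116 0.915
vertex 0.585 4.392 -0.09
vertex -1.65 3.233 -0.443
endloop
endfacet
facet normal -0.673 -0.403 -0.620
outer loop
vertex -0.89 3.51 -1.448
vertex -0.344 2.424 -1.335
vertex -1.65 3.233 -0.443
endloop
endfacet
facet normal -0.447 0.890 -0.093
outer loop
vertex -1.65 3.233 -0.443
vertex 0.585 4.392 -0.09
vertex -0.89 3.51 -1.448
endloop
endfacet
facet normal 0.589 0.215 -0.779
outer loop
vertex -0.89 3.51 -1.448
vertex 1.13 3.307 0.023
vertex -0.344 2.424 -1.335
endloop
endfacet
facet normal 0.589 0.215 -0.779
outer loop
vertex 0.585 4.392 -0.09
vertex 1.13 3.307 0.023
vertex -0.89 3.51 -1.448
endloop
endfacet

endsolid


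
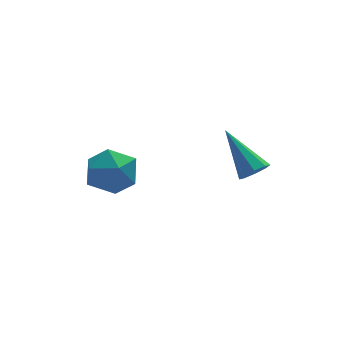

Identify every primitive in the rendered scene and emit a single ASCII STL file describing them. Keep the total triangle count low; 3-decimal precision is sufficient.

solid 
facet normal 0.246 -0.752 -0.611
outer loop
vertex 1.556 -4.454 3.684
vertex 1.293 -4.154 3.209
vertex 1.861 -4.17 3.457
endloop
endfacet
facet normal 0.634 -0.065 0.771
outer loop
vertex 1.556 -4.454 3.684
vertex 1.861 -4.17 3.457
vertex 0.787 -2.606 4.471
endloop
endfacet
facet normal 0.246 -0.751 -0.613
outer loop
vertex 1.861 -4.17 3.457
vertex 1.293 -4.154 3.209
vertex 1.834 -3.876 3.086
endloop
endfacet
facet normal 0.866 0.420 0.270
outer loop
vertex 1.861 -4.17 3.457
vertex 1.834 -3.876 3.086
vertex 0.787 -2.606 4.471
endloop
endfacet
facet normal 0.247 -0.751 -0.612
outer loop
vertex 1.834 -3.876 3.086
vertex 1.293 -4.154 3.209
vertex 1.489 -3.745 2.786
endloop
endfacet
facet normal 0.553 0.779 -0.296
outer loop
vertex 1.834 -3.876 3.086
vertex 1.489 -3.745 2.786
vertex 0.787 -2.606 4.471
endloop
endfacet
facet normal 0.245 -0.751 -0.613
outer loop
vertex 1.489 -3.745 2.786
vertex 1.293 -4.154 3.209
vertex 1.03 -3.853 2.735
endloop
endfacet
facet normal -0.122 0.798 -0.590
outer loop
vertex 1.489 -3.745 2.786
vertex 1.03 -3.853 2.735
vertex 0.787 -2.606 4.471
endloop
endfacet
facet normal 0.247 -0.750 -0.613
outer loop
vertex 1.03 -3.853 2.735
vertex 1.293 -4.154 3.209
vertex 0.725 -4.138 2.961
endloop
endfacet
facet normal -0.765 0.468 -0.443
outer loop
vertex 1.03 -3.853 2.735
vertex 0.725 -4.138 2.961
vertex 0.787 -2.606 4.471
endloop
endfacet
facet normal 0.246 -0.751 -0.612
outer loop
vertex 0.725 -4.138 2.961
vertex 1.293 -4.154 3.209
vertex 0.753 -4.432 3.333
endloop
endfacet
facet normal -0.998 -0.019 0.060
outer loop
vertex 0.725 -4.138 2.961
vertex 0.753 -4.432 3.333
vertex 0.787 -2.606 4.471
endloop
endfacet
facet normal 0.246 -0.751 -0.612
outer loop
vertex 0.753 -4.432 3.333
vertex 1.293 -4.154 3.209
vertex 1.097 -4.563 3.632
endloop
endfacet
facet normal -0.685 -0.376 0.624
outer loop
vertex 0.753 -4.432 3.333
vertex 1.097 -4.563 3.632
vertex 0.787 -2.606 4.471
endloop
endfacet
facet normal 0.248 -0.751 -0.612
outer loop
vertex 1.097 -4.563 3.632
vertex 1.293 -4.154 3.209
vertex 1.556 -4.454 3.684
endloop
endfacet
facet normal -0.010 -0.395 0.918
outer loop
vertex 1.097 -4.563 3.632
vertex 1.556 -4.454 3.684
vertex 0.787 -2.606 4.471
endloop
endfacet
facet normal -0.049 0.808 0.588
outer loop
vertex -3.712 -0.855 2.833
vertex -3.147 -1.383 3.606
vertex -2.62 -0.799 2.847
endloop
endfacet
facet normal -0.050 0.994 -0.101
outer loop
vertex -3.712 -0.855 2.833
vertex -2.62 -0.799 2.847
vertex -3.149 -0.922 1.898
endloop
endfacet
facet normal -0.607 0.678 -0.414
outer loop
vertex -3.712 -0.855 2.833
vertex -3.149 -0.922 1.898
vertex -4.004 -1.582 2.071
endloop
endfacet
facet normal -0.951 0.297 0.081
outer loop
vertex -3.712 -0.855 2.833
vertex -4.004 -1.582 2.071
vertex -4.003 -1.867 3.127
endloop
endfacet
facet normal -0.606 0.378 0.701
outer loop
vertex -3.712 -0.855 2.833
vertex -4.003 -1.867 3.127
vertex -3.147 -1.383 3.606
endloop
endfacet
facet normal 0.546 0.736 -0.400
outer loop
vertex -3.149 -0.922 1.898
vertex -2.62 -0.799 2.847
vertex -2.237 -1.493 2.093
endloop
endfacet
facet normal 0.547 0.435 0.715
outer loop
vertex -2.62 -0.799 2.847
vertex -3.147 -1.383 3.606
vertex -2.236 -1.778 3.149
endloop
endfacet
facet normal -0.355 -0.261 0.898
outer loop
vertex -3.147 -1.383 3.606
vertex -4.003 -1.867 3.127
vertex -3.091 -2.438 3.322
endloop
endfacet
facet normal -0.914 -0.391 -0.105
outer loop
vertex -4.003 -1.867 3.127
vertex -4.004 -1.582 2.071
vertex -3.62 -2.561 2.373
endloop
endfacet
facet normal -0.357 0.225 -0.907
outer loop
vertex -4.004 -1.582 2.071
vertex -3.149 -0.922 1.898
vertex -3.093 -1.977 1.614
endloop
endfacet
facet normal 0.951 -0.297 -0.081
outer loop
vertex -2.528 -2.505 2.387
vertex -2.237 -1.493 2.093
vertex -2.236 -1.778 3.149
endloop
endfacet
facet normal 0.607 -0.678 0.414
outer loop
vertex -2.528 -2.505 2.387
vertex -2.236 -1.778 3.149
vertex -3.091 -2.438 3.322
endloop
endfacet
facet normal 0.050 -0.994 0.101
outer loop
vertex -2.528 -2.505 2.387
vertex -3.091 -2.438 3.322
vertex -3.62 -2.561 2.373
endloop
endfacet
facet normal 0.049 -0.808 -0.588
outer loop
vertex -2.528 -2.505 2.387
vertex -3.62 -2.561 2.373
vertex -3.093 -1.977 1.614
endloop
endfacet
facet normal 0.606 -0.378 -0.701
outer loop
vertex -2.528 -2.505 2.387
vertex -3.093 -1.977 1.614
vertex -2.237 -1.493 2.093
endloop
endfacet
facet normal 0.914 0.391 0.105
outer loop
vertex -2.236 -1.778 3.149
vertex -2.237 -1.493 2.093
vertex -2.62 -0.799 2.847
endloop
endfacet
facet normal 0.357 -0.225 0.907
outer loop
vertex -3.091 -2.438 3.322
vertex -2.236 -1.778 3.149
vertex -3.147 -1.383 3.606
endloop
endfacet
facet normal -0.546 -0.736 0.400
outer loop
vertex -3.62 -2.561 2.373
vertex -3.091 -2.438 3.322
vertex -4.003 -1.867 3.127
endloop
endfacet
facet normal -0.547 -0.435 -0.715
outer loop
vertex -3.093 -1.977 1.614
vertex -3.62 -2.561 2.373
vertex -4.004 -1.582 2.071
endloop
endfacet
facet normal 0.355 0.261 -0.898
outer loop
vertex -2.237 -1.493 2.093
vertex -3.093 -1.977 1.614
vertex -3.149 -0.922 1.898
endloop
endfacet

endsolid


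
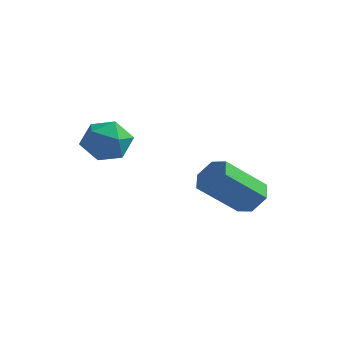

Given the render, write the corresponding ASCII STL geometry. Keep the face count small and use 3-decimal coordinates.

solid 
facet normal 0.403 0.640 -0.654
outer loop
vertex 3.05 2.89 0.262
vertex 2.355 3.093 0.032
vertex 2.69 3.466 0.603
endloop
endfacet
facet normal 0.783 0.129 0.608
outer loop
vertex 3.05 2.89 0.262
vertex 2.69 3.466 0.603
vertex 2.241 1.604 1.577
endloop
endfacet
facet normal 0.784 0.129 0.608
outer loop
vertex 2.241 1.604 1.577
vertex 2.69 3.466 0.603
vertex 1.881 2.18 1.919
endloop
endfacet
facet normal -0.402 -0.640 0.655
outer loop
vertex 2.241 1.604 1.577
vertex 1.881 2.18 1.919
vertex 1.545 1.807 1.348
endloop
endfacet
facet normal 0.403 0.640 -0.654
outer loop
vertex 2.69 3.466 0.603
vertex 2.355 3.093 0.032
vertex 1.995 3.669 0.374
endloop
endfacet
facet normal -0.018 0.721 0.693
outer loop
vertex 2.69 3.466 0.603
vertex 1.995 3.669 0.374
vertex 1.881 2.18 1.919
endloop
endfacet
facet normal -0.019 0.721 0.693
outer loop
vertex 1.881 2.18 1.919
vertex 1.995 3.669 0.374
vertex 1.185 2.383 1.689
endloop
endfacet
facet normal -0.403 -0.639 0.655
outer loop
vertex 1.881 2.18 1.919
vertex 1.185 2.383 1.689
vertex 1.545 1.807 1.348
endloop
endfacet
facet normal 0.402 0.640 -0.655
outer loop
vertex 1.995 3.669 0.374
vertex 2.355 3.093 0.032
vertex 1.659 3.296 -0.197
endloop
endfacet
facet normal -0.802 0.592 0.085
outer loop
vertex 1.995 3.669 0.374
vertex 1.659 3.296 -0.197
vertex 1.185 2.383 1.689
endloop
endfacet
facet normal -0.802 0.591 0.085
outer loop
vertex 1.185 2.383 1.689
vertex 1.659 3.296 -0.197
vertex 0.85 2.01 1.118
endloop
endfacet
facet normal -0.403 -0.640 0.654
outer loop
vertex 1.185 2.383 1.689
vertex 0.85 2.01 1.118
vertex 1.545 1.807 1.348
endloop
endfacet
facet normal 0.402 0.640 -0.655
outer loop
vertex 1.659 3.296 -0.197
vertex 2.355 3.093 0.032
vertex 2.019 2.72 -0.539
endloop
endfacet
facet normal -0.783 -0.129 -0.608
outer loop
vertex 1.659 3.296 -0.197
vertex 2.019 2.72 -0.539
vertex 0.85 2.01 1.118
endloop
endfacet
facet normal -0.783 -0.130 -0.608
outer loop
vertex 0.85 2.01 1.118
vertex 2.019 2.72 -0.539
vertex 1.21 1.434 0.777
endloop
endfacet
facet normal -0.403 -0.640 0.654
outer loop
vertex 0.85 2.01 1.118
vertex 1.21 1.434 0.777
vertex 1.545 1.807 1.348
endloop
endfacet
facet normal 0.403 0.639 -0.655
outer loop
vertex 2.019 2.72 -0.539
vertex 2.355 3.093 0.032
vertex 2.715 2.517 -0.309
endloop
endfacet
facet normal 0.019 -0.721 -0.693
outer loop
vertex 2.019 2.72 -0.539
vertex 2.715 2.517 -0.309
vertex 1.21 1.434 0.777
endloop
endfacet
facet normal 0.018 -0.720 -0.693
outer loop
vertex 1.21 1.434 0.777
vertex 2.715 2.517 -0.309
vertex 1.905 1.231 1.006
endloop
endfacet
facet normal -0.403 -0.640 0.654
outer loop
vertex 1.21 1.434 0.777
vertex 1.905 1.231 1.006
vertex 1.545 1.807 1.348
endloop
endfacet
facet normal 0.403 0.640 -0.654
outer loop
vertex 2.715 2.517 -0.309
vertex 2.355 3.093 0.032
vertex 3.05 2.89 0.262
endloop
endfacet
facet normal 0.802 -0.591 -0.084
outer loop
vertex 2.715 2.517 -0.309
vertex 3.05 2.89 0.262
vertex 1.905 1.231 1.006
endloop
endfacet
facet normal 0.802 -0.592 -0.085
outer loop
vertex 1.905 1.231 1.006
vertex 3.05 2.89 0.262
vertex 2.241 1.604 1.577
endloop
endfacet
facet normal -0.402 -0.640 0.655
outer loop
vertex 1.905 1.231 1.006
vertex 2.241 1.604 1.577
vertex 1.545 1.807 1.348
endloop
endfacet
facet normal -0.312 0.503 0.806
outer loop
vertex -1.993 1.324 2.911
vertex -2.484 0.534 3.214
vertex -1.556 0.668 3.49
endloop
endfacet
facet normal 0.326 0.738 0.590
outer loop
vertex -1.993 1.324 2.911
vertex -1.556 0.668 3.49
vertex -1.069 1.056 2.736
endloop
endfacet
facet normal 0.263 0.961 -0.086
outer loop
vertex -1.993 1.324 2.911
vertex -1.069 1.056 2.736
vertex -1.696 1.161 1.994
endloop
endfacet
facet normal -0.415 0.863 -0.288
outer loop
vertex -1.993 1.324 2.911
vertex -1.696 1.161 1.994
vertex -2.571 0.839 2.289
endloop
endfacet
facet normal -0.771 0.580 0.264
outer loop
vertex -1.993 1.324 2.911
vertex -2.571 0.839 2.289
vertex -2.484 0.534 3.214
endloop
endfacet
facet normal 0.778 0.188 0.599
outer loop
vertex -1.069 1.056 2.736
vertex -1.556 0.668 3.49
vertex -0.989 0.101 2.931
endloop
endfacet
facet normal -0.254 -0.193 0.948
outer loop
vertex -1.556 0.668 3.49
vertex -2.484 0.534 3.214
vertex -1.864 -0.221 3.226
endloop
endfacet
facet normal -0.995 -0.069 0.071
outer loop
vertex -2.484 0.534 3.214
vertex -2.571 0.839 2.289
vertex -2.491 -0.116 2.484
endloop
endfacet
facet normal -0.420 0.389 -0.820
outer loop
vertex -2.571 0.839 2.289
vertex -1.696 1.161 1.994
vertex -2.004 0.272 1.73
endloop
endfacet
facet normal 0.676 0.547 -0.494
outer loop
vertex -1.696 1.161 1.994
vertex -1.069 1.056 2.736
vertex -1.076 0.406 2.006
endloop
endfacet
facet normal 0.415 -0.863 0.288
outer loop
vertex -1.567 -0.384 2.309
vertex -0.989 0.101 2.931
vertex -1.864 -0.221 3.226
endloop
endfacet
facet normal -0.263 -0.961 0.086
outer loop
vertex -1.567 -0.384 2.309
vertex -1.864 -0.221 3.226
vertex -2.491 -0.116 2.484
endloop
endfacet
facet normal -0.326 -0.738 -0.590
outer loop
vertex -1.567 -0.384 2.309
vertex -2.491 -0.116 2.484
vertex -2.004 0.272 1.73
endloop
endfacet
facet normal 0.312 -0.503 -0.806
outer loop
vertex -1.567 -0.384 2.309
vertex -2.004 0.272 1.73
vertex -1.076 0.406 2.006
endloop
endfacet
facet normal 0.771 -0.580 -0.264
outer loop
vertex -1.567 -0.384 2.309
vertex -1.076 0.406 2.006
vertex -0.989 0.101 2.931
endloop
endfacet
facet normal 0.420 -0.389 0.820
outer loop
vertex -1.864 -0.221 3.226
vertex -0.989 0.101 2.931
vertex -1.556 0.668 3.49
endloop
endfacet
facet normal -0.676 -0.547 0.494
outer loop
vertex -2.491 -0.116 2.484
vertex -1.864 -0.221 3.226
vertex -2.484 0.534 3.214
endloop
endfacet
facet normal -0.778 -0.188 -0.599
outer loop
vertex -2.004 0.272 1.73
vertex -2.491 -0.116 2.484
vertex -2.571 0.839 2.289
endloop
endfacet
facet normal 0.254 0.193 -0.948
outer loop
vertex -1.076 0.406 2.006
vertex -2.004 0.272 1.73
vertex -1.696 1.161 1.994
endloop
endfacet
facet normal 0.995 0.069 -0.071
outer loop
vertex -0.989 0.101 2.931
vertex -1.076 0.406 2.006
vertex -1.069 1.056 2.736
endloop
endfacet

endsolid


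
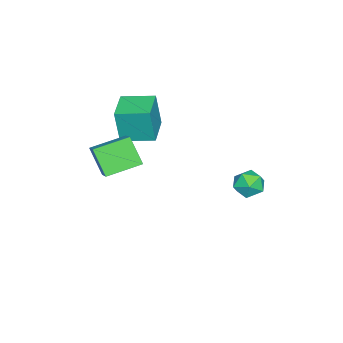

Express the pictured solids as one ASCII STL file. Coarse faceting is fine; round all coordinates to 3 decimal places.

solid 
facet normal -0.976 -0.217 0.023
outer loop
vertex -1.166 -2.612 4.056
vertex -1.576 -0.743 4.31
vertex -1.277 -2.343 1.895
endloop
endfacet
facet normal 0.213 -0.968 -0.131
outer loop
vertex 0.636 -1.917 1.85
vertex -1.166 -2.612 4.056
vertex -1.277 -2.343 1.895
endloop
endfacet
facet normal -0.976 -0.217 0.023
outer loop
vertex -1.277 -2.343 1.895
vertex -1.576 -0.743 4.31
vertex -1.687 -0.474 2.149
endloop
endfacet
facet normal -0.051 0.124 -0.991
outer loop
vertex -1.687 -0.474 2.149
vertex 0.636 -1.917 1.85
vertex -1.277 -2.343 1.895
endloop
endfacet
facet normal 0.051 -0.124 0.991
outer loop
vertex -1.166 -2.612 4.056
vertex 0.337 -0.317 4.265
vertex -1.576 -0.743 4.31
endloop
endfacet
facet normal 0.213 -0.968 -0.131
outer loop
vertex 0.747 -2.186 4.011
vertex -1.166 -2.612 4.056
vertex 0.636 -1.917 1.85
endloop
endfacet
facet normal 0.051 -0.124 0.991
outer loop
vertex 0.747 -2.186 4.011
vertex 0.337 -0.317 4.265
vertex -1.166 -2.612 4.056
endloop
endfacet
facet normal -0.213 0.968 0.131
outer loop
vertex -1.576 -0.743 4.31
vertex 0.337 -0.317 4.265
vertex -1.687 -0.474 2.149
endloop
endfacet
facet normal -0.051 0.124 -0.991
outer loop
vertex 0.226 -0.048 2.104
vertex 0.636 -1.917 1.85
vertex -1.687 -0.474 2.149
endloop
endfacet
facet normal -0.213 0.968 0.131
outer loop
vertex -1.687 -0.474 2.149
vertex 0.337 -0.317 4.265
vertex 0.226 -0.048 2.104
endloop
endfacet
facet normal 0.976 0.217 -0.023
outer loop
vertex 0.226 -0.048 2.104
vertex 0.747 -2.186 4.011
vertex 0.636 -1.917 1.85
endloop
endfacet
facet normal 0.976 0.217 -0.023
outer loop
vertex 0.337 -0.317 4.265
vertex 0.747 -2.186 4.011
vertex 0.226 -0.048 2.104
endloop
endfacet
facet normal -0.629 0.741 0.235
outer loop
vertex 1.477 -1.231 3.038
vertex 2.706 -0.486 3.982
vertex 2.038 -0.287 1.562
endloop
endfacet
facet normal -0.715 -0.433 -0.549
outer loop
vertex 3.334 -1.814 1.078
vertex 1.477 -1.231 3.038
vertex 2.038 -0.287 1.562
endloop
endfacet
facet normal -0.629 0.741 0.235
outer loop
vertex 2.038 -0.287 1.562
vertex 2.706 -0.486 3.982
vertex 3.268 0.458 2.506
endloop
endfacet
facet normal 0.305 0.513 -0.802
outer loop
vertex 3.268 0.458 2.506
vertex 3.334 -1.814 1.078
vertex 2.038 -0.287 1.562
endloop
endfacet
facet normal -0.305 -0.513 0.802
outer loop
vertex 1.477 -1.231 3.038
vertex 4.002 -2.013 3.498
vertex 2.706 -0.486 3.982
endloop
endfacet
facet normal -0.715 -0.433 -0.549
outer loop
vertex 2.772 -2.758 2.554
vertex 1.477 -1.231 3.038
vertex 3.334 -1.814 1.078
endloop
endfacet
facet normal -0.305 -0.513 0.802
outer loop
vertex 2.772 -2.758 2.554
vertex 4.002 -2.013 3.498
vertex 1.477 -1.231 3.038
endloop
endfacet
facet normal 0.715 0.433 0.549
outer loop
vertex 2.706 -0.486 3.982
vertex 4.002 -2.013 3.498
vertex 3.268 0.458 2.506
endloop
endfacet
facet normal 0.305 0.513 -0.802
outer loop
vertex 4.563 -1.069 2.022
vertex 3.334 -1.814 1.078
vertex 3.268 0.458 2.506
endloop
endfacet
facet normal 0.715 0.433 0.549
outer loop
vertex 3.268 0.458 2.506
vertex 4.002 -2.013 3.498
vertex 4.563 -1.069 2.022
endloop
endfacet
facet normal 0.629 -0.741 -0.234
outer loop
vertex 4.563 -1.069 2.022
vertex 2.772 -2.758 2.554
vertex 3.334 -1.814 1.078
endloop
endfacet
facet normal 0.629 -0.741 -0.235
outer loop
vertex 4.002 -2.013 3.498
vertex 2.772 -2.758 2.554
vertex 4.563 -1.069 2.022
endloop
endfacet
facet normal 0.427 0.804 0.414
outer loop
vertex -3.27 4.877 -3.266
vertex -3.622 4.587 -2.341
vertex -2.699 4.264 -2.666
endloop
endfacet
facet normal 0.795 0.586 -0.158
outer loop
vertex -3.27 4.877 -3.266
vertex -2.699 4.264 -2.666
vertex -2.764 4.079 -3.677
endloop
endfacet
facet normal 0.355 0.596 -0.720
outer loop
vertex -3.27 4.877 -3.266
vertex -2.764 4.079 -3.677
vertex -3.727 4.289 -3.978
endloop
endfacet
facet normal -0.285 0.821 -0.495
outer loop
vertex -3.27 4.877 -3.266
vertex -3.727 4.289 -3.978
vertex -4.257 4.603 -3.153
endloop
endfacet
facet normal -0.240 0.949 0.206
outer loop
vertex -3.27 4.877 -3.266
vertex -4.257 4.603 -3.153
vertex -3.622 4.587 -2.341
endloop
endfacet
facet normal 0.995 -0.090 -0.047
outer loop
vertex -2.764 4.079 -3.677
vertex -2.699 4.264 -2.666
vertex -2.803 3.297 -3.007
endloop
endfacet
facet normal 0.401 0.262 0.878
outer loop
vertex -2.699 4.264 -2.666
vertex -3.622 4.587 -2.341
vertex -3.333 3.611 -2.182
endloop
endfacet
facet normal -0.679 0.497 0.541
outer loop
vertex -3.622 4.587 -2.341
vertex -4.257 4.603 -3.153
vertex -4.296 3.821 -2.483
endloop
endfacet
facet normal -0.751 0.290 -0.593
outer loop
vertex -4.257 4.603 -3.153
vertex -3.727 4.289 -3.978
vertex -4.361 3.636 -3.494
endloop
endfacet
facet normal 0.283 -0.072 -0.956
outer loop
vertex -3.727 4.289 -3.978
vertex -2.764 4.079 -3.677
vertex -3.438 3.313 -3.819
endloop
endfacet
facet normal 0.285 -0.821 0.495
outer loop
vertex -3.79 3.023 -2.894
vertex -2.803 3.297 -3.007
vertex -3.333 3.611 -2.182
endloop
endfacet
facet normal -0.355 -0.596 0.720
outer loop
vertex -3.79 3.023 -2.894
vertex -3.333 3.611 -2.182
vertex -4.296 3.821 -2.483
endloop
endfacet
facet normal -0.795 -0.586 0.158
outer loop
vertex -3.79 3.023 -2.894
vertex -4.296 3.821 -2.483
vertex -4.361 3.636 -3.494
endloop
endfacet
facet normal -0.427 -0.804 -0.414
outer loop
vertex -3.79 3.023 -2.894
vertex -4.361 3.636 -3.494
vertex -3.438 3.313 -3.819
endloop
endfacet
facet normal 0.240 -0.949 -0.206
outer loop
vertex -3.79 3.023 -2.894
vertex -3.438 3.313 -3.819
vertex -2.803 3.297 -3.007
endloop
endfacet
facet normal 0.751 -0.290 0.593
outer loop
vertex -3.333 3.611 -2.182
vertex -2.803 3.297 -3.007
vertex -2.699 4.264 -2.666
endloop
endfacet
facet normal -0.283 0.072 0.956
outer loop
vertex -4.296 3.821 -2.483
vertex -3.333 3.611 -2.182
vertex -3.622 4.587 -2.341
endloop
endfacet
facet normal -0.995 0.090 0.047
outer loop
vertex -4.361 3.636 -3.494
vertex -4.296 3.821 -2.483
vertex -4.257 4.603 -3.153
endloop
endfacet
facet normal -0.401 -0.262 -0.878
outer loop
vertex -3.438 3.313 -3.819
vertex -4.361 3.636 -3.494
vertex -3.727 4.289 -3.978
endloop
endfacet
facet normal 0.679 -0.497 -0.541
outer loop
vertex -2.803 3.297 -3.007
vertex -3.438 3.313 -3.819
vertex -2.764 4.079 -3.677
endloop
endfacet

endsolid


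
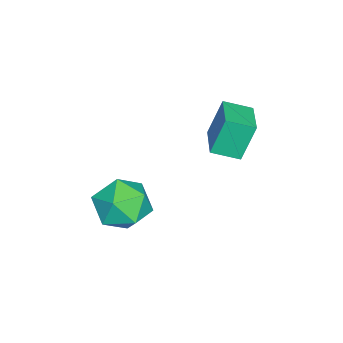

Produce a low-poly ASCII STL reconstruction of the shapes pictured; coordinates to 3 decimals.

solid 
facet normal -0.778 -0.248 0.578
outer loop
vertex 2.851 -3.387 -1.851
vertex 3.031 -4.525 -2.097
vertex 3.563 -4.031 -1.169
endloop
endfacet
facet normal -0.465 0.348 0.814
outer loop
vertex 2.851 -3.387 -1.851
vertex 3.563 -4.031 -1.169
vertex 3.866 -2.933 -1.466
endloop
endfacet
facet normal -0.480 0.829 0.288
outer loop
vertex 2.851 -3.387 -1.851
vertex 3.866 -2.933 -1.466
vertex 3.521 -2.747 -2.576
endloop
endfacet
facet normal -0.803 0.530 -0.274
outer loop
vertex 2.851 -3.387 -1.851
vertex 3.521 -2.747 -2.576
vertex 3.005 -3.731 -2.966
endloop
endfacet
facet normal -0.986 -0.136 -0.094
outer loop
vertex 2.851 -3.387 -1.851
vertex 3.005 -3.731 -2.966
vertex 3.031 -4.525 -2.097
endloop
endfacet
facet normal 0.219 0.198 0.955
outer loop
vertex 3.866 -2.933 -1.466
vertex 3.563 -4.031 -1.169
vertex 4.675 -3.789 -1.474
endloop
endfacet
facet normal -0.287 -0.767 0.573
outer loop
vertex 3.563 -4.031 -1.169
vertex 3.031 -4.525 -2.097
vertex 4.159 -4.773 -1.864
endloop
endfacet
facet normal -0.625 -0.586 -0.516
outer loop
vertex 3.031 -4.525 -2.097
vertex 3.005 -3.731 -2.966
vertex 3.814 -4.587 -2.974
endloop
endfacet
facet normal -0.328 0.492 -0.806
outer loop
vertex 3.005 -3.731 -2.966
vertex 3.521 -2.747 -2.576
vertex 4.117 -3.489 -3.271
endloop
endfacet
facet normal 0.193 0.976 0.103
outer loop
vertex 3.521 -2.747 -2.576
vertex 3.866 -2.933 -1.466
vertex 4.649 -2.995 -2.343
endloop
endfacet
facet normal 0.803 -0.530 0.274
outer loop
vertex 4.829 -4.133 -2.589
vertex 4.675 -3.789 -1.474
vertex 4.159 -4.773 -1.864
endloop
endfacet
facet normal 0.480 -0.829 -0.288
outer loop
vertex 4.829 -4.133 -2.589
vertex 4.159 -4.773 -1.864
vertex 3.814 -4.587 -2.974
endloop
endfacet
facet normal 0.465 -0.348 -0.814
outer loop
vertex 4.829 -4.133 -2.589
vertex 3.814 -4.587 -2.974
vertex 4.117 -3.489 -3.271
endloop
endfacet
facet normal 0.778 0.248 -0.578
outer loop
vertex 4.829 -4.133 -2.589
vertex 4.117 -3.489 -3.271
vertex 4.649 -2.995 -2.343
endloop
endfacet
facet normal 0.986 0.136 0.094
outer loop
vertex 4.829 -4.133 -2.589
vertex 4.649 -2.995 -2.343
vertex 4.675 -3.789 -1.474
endloop
endfacet
facet normal 0.328 -0.492 0.806
outer loop
vertex 4.159 -4.773 -1.864
vertex 4.675 -3.789 -1.474
vertex 3.563 -4.031 -1.169
endloop
endfacet
facet normal -0.193 -0.976 -0.103
outer loop
vertex 3.814 -4.587 -2.974
vertex 4.159 -4.773 -1.864
vertex 3.031 -4.525 -2.097
endloop
endfacet
facet normal -0.219 -0.198 -0.955
outer loop
vertex 4.117 -3.489 -3.271
vertex 3.814 -4.587 -2.974
vertex 3.005 -3.731 -2.966
endloop
endfacet
facet normal 0.287 0.767 -0.573
outer loop
vertex 4.649 -2.995 -2.343
vertex 4.117 -3.489 -3.271
vertex 3.521 -2.747 -2.576
endloop
endfacet
facet normal 0.625 0.586 0.516
outer loop
vertex 4.675 -3.789 -1.474
vertex 4.649 -2.995 -2.343
vertex 3.866 -2.933 -1.466
endloop
endfacet
facet normal -0.927 -0.344 -0.147
outer loop
vertex 1.527 -0.91 2.211
vertex 1.217 0.081 1.849
vertex 1.913 -1.324 0.747
endloop
endfacet
facet normal 0.282 -0.901 0.329
outer loop
vertex 3.323 -0.801 0.971
vertex 1.527 -0.91 2.211
vertex 1.913 -1.324 0.747
endloop
endfacet
facet normal -0.927 -0.344 -0.148
outer loop
vertex 1.913 -1.324 0.747
vertex 1.217 0.081 1.849
vertex 1.603 -0.332 0.385
endloop
endfacet
facet normal 0.246 -0.264 -0.933
outer loop
vertex 1.603 -0.332 0.385
vertex 3.323 -0.801 0.971
vertex 1.913 -1.324 0.747
endloop
endfacet
facet normal -0.246 0.264 0.933
outer loop
vertex 1.527 -0.91 2.211
vertex 2.627 0.604 2.073
vertex 1.217 0.081 1.849
endloop
endfacet
facet normal 0.282 -0.902 0.329
outer loop
vertex 2.937 -0.388 2.435
vertex 1.527 -0.91 2.211
vertex 3.323 -0.801 0.971
endloop
endfacet
facet normal -0.246 0.264 0.933
outer loop
vertex 2.937 -0.388 2.435
vertex 2.627 0.604 2.073
vertex 1.527 -0.91 2.211
endloop
endfacet
facet normal -0.282 0.901 -0.329
outer loop
vertex 1.217 0.081 1.849
vertex 2.627 0.604 2.073
vertex 1.603 -0.332 0.385
endloop
endfacet
facet normal 0.246 -0.264 -0.933
outer loop
vertex 3.013 0.19 0.609
vertex 3.323 -0.801 0.971
vertex 1.603 -0.332 0.385
endloop
endfacet
facet normal -0.281 0.901 -0.329
outer loop
vertex 1.603 -0.332 0.385
vertex 2.627 0.604 2.073
vertex 3.013 0.19 0.609
endloop
endfacet
facet normal 0.927 0.344 0.147
outer loop
vertex 3.013 0.19 0.609
vertex 2.937 -0.388 2.435
vertex 3.323 -0.801 0.971
endloop
endfacet
facet normal 0.927 0.344 0.147
outer loop
vertex 2.627 0.604 2.073
vertex 2.937 -0.388 2.435
vertex 3.013 0.19 0.609
endloop
endfacet

endsolid


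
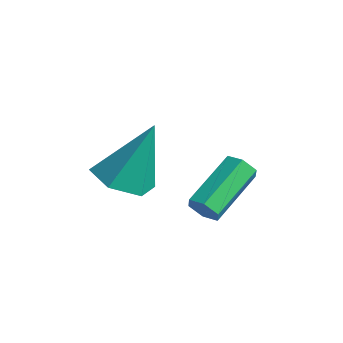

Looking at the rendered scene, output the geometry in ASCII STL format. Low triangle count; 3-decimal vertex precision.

solid 
facet normal -0.149 -0.389 -0.909
outer loop
vertex 0.084 0.765 0.505
vertex -0.388 1.483 0.275
vertex 0.491 1.466 0.138
endloop
endfacet
facet normal 0.871 -0.305 0.385
outer loop
vertex 0.084 0.765 0.505
vertex 0.491 1.466 0.138
vertex -0.092 2.257 2.085
endloop
endfacet
facet normal -0.149 -0.388 -0.910
outer loop
vertex 0.491 1.466 0.138
vertex -0.388 1.483 0.275
vertex 0.018 2.185 -0.091
endloop
endfacet
facet normal 0.832 0.555 0.024
outer loop
vertex 0.491 1.466 0.138
vertex 0.018 2.185 -0.091
vertex -0.092 2.257 2.085
endloop
endfacet
facet normal -0.149 -0.388 -0.910
outer loop
vertex 0.018 2.185 -0.091
vertex -0.388 1.483 0.275
vertex -0.861 2.202 0.046
endloop
endfacet
facet normal 0.014 0.999 -0.032
outer loop
vertex 0.018 2.185 -0.091
vertex -0.861 2.202 0.046
vertex -0.092 2.257 2.085
endloop
endfacet
facet normal -0.149 -0.388 -0.910
outer loop
vertex -0.861 2.202 0.046
vertex -0.388 1.483 0.275
vertex -1.268 1.5 0.412
endloop
endfacet
facet normal -0.764 0.585 0.272
outer loop
vertex -0.861 2.202 0.046
vertex -1.268 1.5 0.412
vertex -0.092 2.257 2.085
endloop
endfacet
facet normal -0.149 -0.389 -0.909
outer loop
vertex -1.268 1.5 0.412
vertex -0.388 1.483 0.275
vertex -0.795 0.782 0.642
endloop
endfacet
facet normal -0.724 -0.274 0.633
outer loop
vertex -1.268 1.5 0.412
vertex -0.795 0.782 0.642
vertex -0.092 2.257 2.085
endloop
endfacet
facet normal -0.149 -0.389 -0.909
outer loop
vertex -0.795 0.782 0.642
vertex -0.388 1.483 0.275
vertex 0.084 0.765 0.505
endloop
endfacet
facet normal 0.093 -0.719 0.689
outer loop
vertex -0.795 0.782 0.642
vertex 0.084 0.765 0.505
vertex -0.092 2.257 2.085
endloop
endfacet
facet normal 0.269 -0.865 -0.423
outer loop
vertex 0.948 3.009 -0.539
vertex 0.73 3.15 -0.966
vertex 1.211 3.259 -0.883
endloop
endfacet
facet normal 0.807 -0.037 0.590
outer loop
vertex 0.948 3.009 -0.539
vertex 1.211 3.259 -0.883
vertex 0.468 4.549 0.214
endloop
endfacet
facet normal 0.807 -0.037 0.590
outer loop
vertex 0.468 4.549 0.214
vertex 1.211 3.259 -0.883
vertex 0.731 4.799 -0.13
endloop
endfacet
facet normal -0.270 0.865 0.423
outer loop
vertex 0.468 4.549 0.214
vertex 0.731 4.799 -0.13
vertex 0.25 4.69 -0.214
endloop
endfacet
facet normal 0.269 -0.865 -0.423
outer loop
vertex 1.211 3.259 -0.883
vertex 0.73 3.15 -0.966
vertex 0.993 3.4 -1.31
endloop
endfacet
facet normal 0.859 0.415 -0.301
outer loop
vertex 1.211 3.259 -0.883
vertex 0.993 3.4 -1.31
vertex 0.731 4.799 -0.13
endloop
endfacet
facet normal 0.859 0.415 -0.301
outer loop
vertex 0.731 4.799 -0.13
vertex 0.993 3.4 -1.31
vertex 0.513 4.94 -0.558
endloop
endfacet
facet normal -0.270 0.865 0.423
outer loop
vertex 0.731 4.799 -0.13
vertex 0.513 4.94 -0.558
vertex 0.25 4.69 -0.214
endloop
endfacet
facet normal 0.270 -0.865 -0.423
outer loop
vertex 0.993 3.4 -1.31
vertex 0.73 3.15 -0.966
vertex 0.512 3.291 -1.394
endloop
endfacet
facet normal 0.053 0.452 -0.891
outer loop
vertex 0.993 3.4 -1.31
vertex 0.512 3.291 -1.394
vertex 0.513 4.94 -0.558
endloop
endfacet
facet normal 0.051 0.452 -0.891
outer loop
vertex 0.513 4.94 -0.558
vertex 0.512 3.291 -1.394
vertex 0.032 4.831 -0.641
endloop
endfacet
facet normal -0.269 0.865 0.423
outer loop
vertex 0.513 4.94 -0.558
vertex 0.032 4.831 -0.641
vertex 0.25 4.69 -0.214
endloop
endfacet
facet normal 0.270 -0.865 -0.423
outer loop
vertex 0.512 3.291 -1.394
vertex 0.73 3.15 -0.966
vertex 0.249 3.041 -1.05
endloop
endfacet
facet normal -0.807 0.037 -0.590
outer loop
vertex 0.512 3.291 -1.394
vertex 0.249 3.041 -1.05
vertex 0.032 4.831 -0.641
endloop
endfacet
facet normal -0.807 0.037 -0.590
outer loop
vertex 0.032 4.831 -0.641
vertex 0.249 3.041 -1.05
vertex -0.231 4.581 -0.297
endloop
endfacet
facet normal -0.269 0.865 0.423
outer loop
vertex 0.032 4.831 -0.641
vertex -0.231 4.581 -0.297
vertex 0.25 4.69 -0.214
endloop
endfacet
facet normal 0.270 -0.865 -0.423
outer loop
vertex 0.249 3.041 -1.05
vertex 0.73 3.15 -0.966
vertex 0.467 2.9 -0.622
endloop
endfacet
facet normal -0.859 -0.415 0.301
outer loop
vertex 0.249 3.041 -1.05
vertex 0.467 2.9 -0.622
vertex -0.231 4.581 -0.297
endloop
endfacet
facet normal -0.859 -0.415 0.301
outer loop
vertex -0.231 4.581 -0.297
vertex 0.467 2.9 -0.622
vertex -0.013 4.44 0.13
endloop
endfacet
facet normal -0.269 0.865 0.423
outer loop
vertex -0.231 4.581 -0.297
vertex -0.013 4.44 0.13
vertex 0.25 4.69 -0.214
endloop
endfacet
facet normal 0.269 -0.865 -0.423
outer loop
vertex 0.467 2.9 -0.622
vertex 0.73 3.15 -0.966
vertex 0.948 3.009 -0.539
endloop
endfacet
facet normal -0.052 -0.451 0.891
outer loop
vertex 0.467 2.9 -0.622
vertex 0.948 3.009 -0.539
vertex -0.013 4.44 0.13
endloop
endfacet
facet normal -0.053 -0.452 0.890
outer loop
vertex -0.013 4.44 0.13
vertex 0.948 3.009 -0.539
vertex 0.468 4.549 0.214
endloop
endfacet
facet normal -0.270 0.865 0.423
outer loop
vertex -0.013 4.44 0.13
vertex 0.468 4.549 0.214
vertex 0.25 4.69 -0.214
endloop
endfacet

endsolid


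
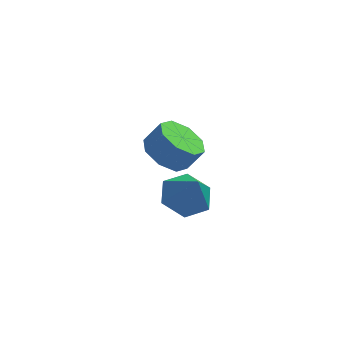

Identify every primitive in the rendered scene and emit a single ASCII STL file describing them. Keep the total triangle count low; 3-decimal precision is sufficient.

solid 
facet normal -0.576 -0.071 -0.814
outer loop
vertex -2.452 1.46 -0.539
vertex -3.263 1.82 0.004
vertex -2.51 2.253 -0.567
endloop
endfacet
facet normal 0.814 0.039 -0.580
outer loop
vertex -2.452 1.46 -0.539
vertex -2.51 2.253 -0.567
vertex -1.806 1.54 0.373
endloop
endfacet
facet normal 0.814 0.038 -0.580
outer loop
vertex -1.806 1.54 0.373
vertex -2.51 2.253 -0.567
vertex -1.864 2.333 0.344
endloop
endfacet
facet normal 0.577 0.072 0.814
outer loop
vertex -1.806 1.54 0.373
vertex -1.864 2.333 0.344
vertex -2.617 1.9 0.916
endloop
endfacet
facet normal -0.576 -0.071 -0.814
outer loop
vertex -2.51 2.253 -0.567
vertex -3.263 1.82 0.004
vertex -3.009 2.793 -0.261
endloop
endfacet
facet normal 0.524 0.731 -0.436
outer loop
vertex -2.51 2.253 -0.567
vertex -3.009 2.793 -0.261
vertex -1.864 2.333 0.344
endloop
endfacet
facet normal 0.524 0.731 -0.436
outer loop
vertex -1.864 2.333 0.344
vertex -3.009 2.793 -0.261
vertex -2.363 2.873 0.65
endloop
endfacet
facet normal 0.577 0.072 0.814
outer loop
vertex -1.864 2.333 0.344
vertex -2.363 2.873 0.65
vertex -2.617 1.9 0.916
endloop
endfacet
facet normal -0.577 -0.071 -0.814
outer loop
vertex -3.009 2.793 -0.261
vertex -3.263 1.82 0.004
vertex -3.656 2.763 0.2
endloop
endfacet
facet normal -0.072 0.997 -0.036
outer loop
vertex -3.009 2.793 -0.261
vertex -3.656 2.763 0.2
vertex -2.363 2.873 0.65
endloop
endfacet
facet normal -0.072 0.997 -0.036
outer loop
vertex -2.363 2.873 0.65
vertex -3.656 2.763 0.2
vertex -3.011 2.843 1.112
endloop
endfacet
facet normal 0.577 0.072 0.814
outer loop
vertex -2.363 2.873 0.65
vertex -3.011 2.843 1.112
vertex -2.617 1.9 0.916
endloop
endfacet
facet normal -0.577 -0.071 -0.814
outer loop
vertex -3.656 2.763 0.2
vertex -3.263 1.82 0.004
vertex -4.074 2.18 0.547
endloop
endfacet
facet normal -0.627 0.678 0.384
outer loop
vertex -3.656 2.763 0.2
vertex -4.074 2.18 0.547
vertex -3.011 2.843 1.112
endloop
endfacet
facet normal -0.627 0.677 0.385
outer loop
vertex -3.011 2.843 1.112
vertex -4.074 2.18 0.547
vertex -3.428 2.26 1.459
endloop
endfacet
facet normal 0.577 0.072 0.814
outer loop
vertex -3.011 2.843 1.112
vertex -3.428 2.26 1.459
vertex -2.617 1.9 0.916
endloop
endfacet
facet normal -0.577 -0.072 -0.814
outer loop
vertex -4.074 2.18 0.547
vertex -3.263 1.82 0.004
vertex -4.016 1.387 0.576
endloop
endfacet
facet normal -0.814 -0.038 0.580
outer loop
vertex -4.074 2.18 0.547
vertex -4.016 1.387 0.576
vertex -3.428 2.26 1.459
endloop
endfacet
facet normal -0.813 -0.039 0.580
outer loop
vertex -3.428 2.26 1.459
vertex -4.016 1.387 0.576
vertex -3.37 1.467 1.487
endloop
endfacet
facet normal 0.576 0.071 0.814
outer loop
vertex -3.428 2.26 1.459
vertex -3.37 1.467 1.487
vertex -2.617 1.9 0.916
endloop
endfacet
facet normal -0.577 -0.072 -0.814
outer loop
vertex -4.016 1.387 0.576
vertex -3.263 1.82 0.004
vertex -3.517 0.847 0.27
endloop
endfacet
facet normal -0.524 -0.731 0.436
outer loop
vertex -4.016 1.387 0.576
vertex -3.517 0.847 0.27
vertex -3.37 1.467 1.487
endloop
endfacet
facet normal -0.524 -0.731 0.436
outer loop
vertex -3.37 1.467 1.487
vertex -3.517 0.847 0.27
vertex -2.871 0.927 1.181
endloop
endfacet
facet normal 0.576 0.071 0.814
outer loop
vertex -3.37 1.467 1.487
vertex -2.871 0.927 1.181
vertex -2.617 1.9 0.916
endloop
endfacet
facet normal -0.577 -0.072 -0.814
outer loop
vertex -3.517 0.847 0.27
vertex -3.263 1.82 0.004
vertex -2.869 0.877 -0.192
endloop
endfacet
facet normal 0.072 -0.997 0.036
outer loop
vertex -3.517 0.847 0.27
vertex -2.869 0.877 -0.192
vertex -2.871 0.927 1.181
endloop
endfacet
facet normal 0.072 -0.997 0.036
outer loop
vertex -2.871 0.927 1.181
vertex -2.869 0.877 -0.192
vertex -2.224 0.957 0.72
endloop
endfacet
facet normal 0.577 0.071 0.814
outer loop
vertex -2.871 0.927 1.181
vertex -2.224 0.957 0.72
vertex -2.617 1.9 0.916
endloop
endfacet
facet normal -0.577 -0.072 -0.814
outer loop
vertex -2.869 0.877 -0.192
vertex -3.263 1.82 0.004
vertex -2.452 1.46 -0.539
endloop
endfacet
facet normal 0.627 -0.677 -0.384
outer loop
vertex -2.869 0.877 -0.192
vertex -2.452 1.46 -0.539
vertex -2.224 0.957 0.72
endloop
endfacet
facet normal 0.627 -0.678 -0.384
outer loop
vertex -2.224 0.957 0.72
vertex -2.452 1.46 -0.539
vertex -1.806 1.54 0.373
endloop
endfacet
facet normal 0.577 0.071 0.814
outer loop
vertex -2.224 0.957 0.72
vertex -1.806 1.54 0.373
vertex -2.617 1.9 0.916
endloop
endfacet
facet normal -0.269 0.387 -0.882
outer loop
vertex -1.789 -2.697 0.883
vertex -2.588 -2.275 1.312
vertex -1.722 -1.776 1.267
endloop
endfacet
facet normal 0.964 -0.158 0.212
outer loop
vertex -1.789 -2.697 0.883
vertex -1.722 -1.776 1.267
vertex -2.192 -2.845 2.608
endloop
endfacet
facet normal -0.269 0.388 -0.881
outer loop
vertex -1.722 -1.776 1.267
vertex -2.588 -2.275 1.312
vertex -2.521 -1.354 1.697
endloop
endfacet
facet normal 0.601 0.509 0.616
outer loop
vertex -1.722 -1.776 1.267
vertex -2.521 -1.354 1.697
vertex -2.192 -2.845 2.608
endloop
endfacet
facet normal -0.270 0.388 -0.881
outer loop
vertex -2.521 -1.354 1.697
vertex -2.588 -2.275 1.312
vertex -3.386 -1.853 1.742
endloop
endfacet
facet normal -0.227 0.471 0.853
outer loop
vertex -2.521 -1.354 1.697
vertex -3.386 -1.853 1.742
vertex -2.192 -2.845 2.608
endloop
endfacet
facet normal -0.270 0.388 -0.881
outer loop
vertex -3.386 -1.853 1.742
vertex -2.588 -2.275 1.312
vertex -3.453 -2.774 1.357
endloop
endfacet
facet normal -0.691 -0.235 0.683
outer loop
vertex -3.386 -1.853 1.742
vertex -3.453 -2.774 1.357
vertex -2.192 -2.845 2.608
endloop
endfacet
facet normal -0.270 0.388 -0.881
outer loop
vertex -3.453 -2.774 1.357
vertex -2.588 -2.275 1.312
vertex -2.655 -3.195 0.927
endloop
endfacet
facet normal -0.327 -0.903 0.278
outer loop
vertex -3.453 -2.774 1.357
vertex -2.655 -3.195 0.927
vertex -2.192 -2.845 2.608
endloop
endfacet
facet normal -0.268 0.388 -0.882
outer loop
vertex -2.655 -3.195 0.927
vertex -2.588 -2.275 1.312
vertex -1.789 -2.697 0.883
endloop
endfacet
facet normal 0.500 -0.865 0.043
outer loop
vertex -2.655 -3.195 0.927
vertex -1.789 -2.697 0.883
vertex -2.192 -2.845 2.608
endloop
endfacet

endsolid
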